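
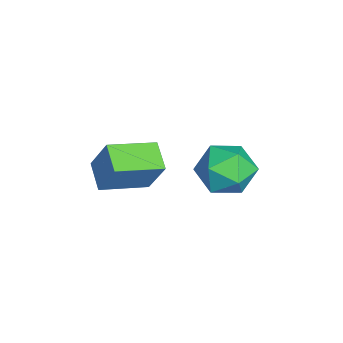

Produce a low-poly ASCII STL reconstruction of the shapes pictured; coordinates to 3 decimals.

solid 
facet normal -0.206 0.762 0.614
outer loop
vertex -3.801 2.553 -2.215
vertex -4.731 1.953 -1.782
vertex -3.662 1.836 -1.278
endloop
endfacet
facet normal 0.494 0.724 0.481
outer loop
vertex -3.801 2.553 -2.215
vertex -3.662 1.836 -1.278
vertex -2.845 1.852 -2.141
endloop
endfacet
facet normal 0.587 0.777 -0.225
outer loop
vertex -3.801 2.553 -2.215
vertex -2.845 1.852 -2.141
vertex -3.41 1.979 -3.179
endloop
endfacet
facet normal -0.055 0.848 -0.527
outer loop
vertex -3.801 2.553 -2.215
vertex -3.41 1.979 -3.179
vertex -4.576 2.042 -2.957
endloop
endfacet
facet normal -0.545 0.838 -0.008
outer loop
vertex -3.801 2.553 -2.215
vertex -4.576 2.042 -2.957
vertex -4.731 1.953 -1.782
endloop
endfacet
facet normal 0.723 0.080 0.686
outer loop
vertex -2.845 1.852 -2.141
vertex -3.662 1.836 -1.278
vertex -3.184 0.818 -1.663
endloop
endfacet
facet normal -0.409 0.141 0.901
outer loop
vertex -3.662 1.836 -1.278
vertex -4.731 1.953 -1.782
vertex -4.35 0.881 -1.441
endloop
endfacet
facet normal -0.958 0.265 -0.106
outer loop
vertex -4.731 1.953 -1.782
vertex -4.576 2.042 -2.957
vertex -4.915 1.008 -2.479
endloop
endfacet
facet normal -0.165 0.280 -0.946
outer loop
vertex -4.576 2.042 -2.957
vertex -3.41 1.979 -3.179
vertex -4.098 1.024 -3.342
endloop
endfacet
facet normal 0.875 0.166 -0.456
outer loop
vertex -3.41 1.979 -3.179
vertex -2.845 1.852 -2.141
vertex -3.029 0.907 -2.838
endloop
endfacet
facet normal 0.055 -0.848 0.527
outer loop
vertex -3.959 0.307 -2.405
vertex -3.184 0.818 -1.663
vertex -4.35 0.881 -1.441
endloop
endfacet
facet normal -0.587 -0.777 0.225
outer loop
vertex -3.959 0.307 -2.405
vertex -4.35 0.881 -1.441
vertex -4.915 1.008 -2.479
endloop
endfacet
facet normal -0.494 -0.724 -0.481
outer loop
vertex -3.959 0.307 -2.405
vertex -4.915 1.008 -2.479
vertex -4.098 1.024 -3.342
endloop
endfacet
facet normal 0.206 -0.762 -0.614
outer loop
vertex -3.959 0.307 -2.405
vertex -4.098 1.024 -3.342
vertex -3.029 0.907 -2.838
endloop
endfacet
facet normal 0.545 -0.838 0.008
outer loop
vertex -3.959 0.307 -2.405
vertex -3.029 0.907 -2.838
vertex -3.184 0.818 -1.663
endloop
endfacet
facet normal 0.165 -0.280 0.946
outer loop
vertex -4.35 0.881 -1.441
vertex -3.184 0.818 -1.663
vertex -3.662 1.836 -1.278
endloop
endfacet
facet normal -0.875 -0.166 0.456
outer loop
vertex -4.915 1.008 -2.479
vertex -4.35 0.881 -1.441
vertex -4.731 1.953 -1.782
endloop
endfacet
facet normal -0.723 -0.080 -0.686
outer loop
vertex -4.098 1.024 -3.342
vertex -4.915 1.008 -2.479
vertex -4.576 2.042 -2.957
endloop
endfacet
facet normal 0.409 -0.141 -0.901
outer loop
vertex -3.029 0.907 -2.838
vertex -4.098 1.024 -3.342
vertex -3.41 1.979 -3.179
endloop
endfacet
facet normal 0.958 -0.265 0.106
outer loop
vertex -3.184 0.818 -1.663
vertex -3.029 0.907 -2.838
vertex -2.845 1.852 -2.141
endloop
endfacet
facet normal -0.879 -0.259 0.400
outer loop
vertex -1.68 -2.52 0.886
vertex -2.359 -0.889 0.448
vertex -2.15 -3.094 -0.52
endloop
endfacet
facet normal 0.373 -0.896 0.241
outer loop
vertex -1.121 -2.791 -0.988
vertex -1.68 -2.52 0.886
vertex -2.15 -3.094 -0.52
endloop
endfacet
facet normal -0.880 -0.259 0.399
outer loop
vertex -2.15 -3.094 -0.52
vertex -2.359 -0.889 0.448
vertex -2.829 -1.463 -0.959
endloop
endfacet
facet normal -0.296 -0.361 -0.884
outer loop
vertex -2.829 -1.463 -0.959
vertex -1.121 -2.791 -0.988
vertex -2.15 -3.094 -0.52
endloop
endfacet
facet normal 0.296 0.361 0.884
outer loop
vertex -1.68 -2.52 0.886
vertex -1.33 -0.586 -0.02
vertex -2.359 -0.889 0.448
endloop
endfacet
facet normal 0.373 -0.896 0.241
outer loop
vertex -0.651 -2.217 0.419
vertex -1.68 -2.52 0.886
vertex -1.121 -2.791 -0.988
endloop
endfacet
facet normal 0.295 0.361 0.885
outer loop
vertex -0.651 -2.217 0.419
vertex -1.33 -0.586 -0.02
vertex -1.68 -2.52 0.886
endloop
endfacet
facet normal -0.373 0.896 -0.241
outer loop
vertex -2.359 -0.889 0.448
vertex -1.33 -0.586 -0.02
vertex -2.829 -1.463 -0.959
endloop
endfacet
facet normal -0.295 -0.361 -0.885
outer loop
vertex -1.8 -1.16 -1.426
vertex -1.121 -2.791 -0.988
vertex -2.829 -1.463 -0.959
endloop
endfacet
facet normal -0.373 0.896 -0.241
outer loop
vertex -2.829 -1.463 -0.959
vertex -1.33 -0.586 -0.02
vertex -1.8 -1.16 -1.426
endloop
endfacet
facet normal 0.879 0.259 -0.399
outer loop
vertex -1.8 -1.16 -1.426
vertex -0.651 -2.217 0.419
vertex -1.121 -2.791 -0.988
endloop
endfacet
facet normal 0.879 0.259 -0.400
outer loop
vertex -1.33 -0.586 -0.02
vertex -0.651 -2.217 0.419
vertex -1.8 -1.16 -1.426
endloop
endfacet

endsolid


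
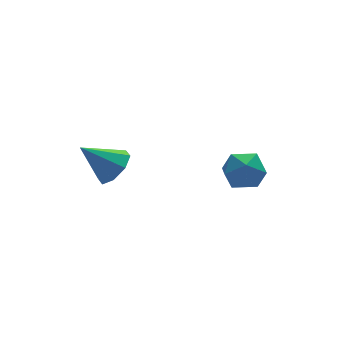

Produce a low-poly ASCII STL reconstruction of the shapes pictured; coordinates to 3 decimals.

solid 
facet normal 0.670 -0.303 -0.677
outer loop
vertex -2.934 -0.617 3.371
vertex -3.371 -0.882 3.057
vertex -3.122 -0.336 3.059
endloop
endfacet
facet normal 0.262 0.790 0.554
outer loop
vertex -2.934 -0.617 3.371
vertex -3.122 -0.336 3.059
vertex -4.129 -0.538 3.823
endloop
endfacet
facet normal 0.670 -0.303 -0.678
outer loop
vertex -3.122 -0.336 3.059
vertex -3.371 -0.882 3.057
vertex -3.456 -0.376 2.747
endloop
endfacet
facet normal -0.162 0.986 0.047
outer loop
vertex -3.122 -0.336 3.059
vertex -3.456 -0.376 2.747
vertex -4.129 -0.538 3.823
endloop
endfacet
facet normal 0.670 -0.303 -0.678
outer loop
vertex -3.456 -0.376 2.747
vertex -3.371 -0.882 3.057
vertex -3.74 -0.711 2.616
endloop
endfacet
facet normal -0.662 0.682 -0.311
outer loop
vertex -3.456 -0.376 2.747
vertex -3.74 -0.711 2.616
vertex -4.129 -0.538 3.823
endloop
endfacet
facet normal 0.669 -0.305 -0.678
outer loop
vertex -3.74 -0.711 2.616
vertex -3.371 -0.882 3.057
vertex -3.809 -1.147 2.744
endloop
endfacet
facet normal -0.948 0.058 -0.314
outer loop
vertex -3.74 -0.711 2.616
vertex -3.809 -1.147 2.744
vertex -4.129 -0.538 3.823
endloop
endfacet
facet normal 0.669 -0.304 -0.678
outer loop
vertex -3.809 -1.147 2.744
vertex -3.371 -0.882 3.057
vertex -3.621 -1.427 3.055
endloop
endfacet
facet normal -0.851 -0.523 0.043
outer loop
vertex -3.809 -1.147 2.744
vertex -3.621 -1.427 3.055
vertex -4.129 -0.538 3.823
endloop
endfacet
facet normal 0.670 -0.305 -0.677
outer loop
vertex -3.621 -1.427 3.055
vertex -3.371 -0.882 3.057
vertex -3.287 -1.388 3.368
endloop
endfacet
facet normal -0.429 -0.718 0.548
outer loop
vertex -3.621 -1.427 3.055
vertex -3.287 -1.388 3.368
vertex -4.129 -0.538 3.823
endloop
endfacet
facet normal 0.671 -0.304 -0.676
outer loop
vertex -3.287 -1.388 3.368
vertex -3.371 -0.882 3.057
vertex -3.003 -1.052 3.499
endloop
endfacet
facet normal 0.072 -0.414 0.907
outer loop
vertex -3.287 -1.388 3.368
vertex -3.003 -1.052 3.499
vertex -4.129 -0.538 3.823
endloop
endfacet
facet normal 0.671 -0.305 -0.676
outer loop
vertex -3.003 -1.052 3.499
vertex -3.371 -0.882 3.057
vertex -2.934 -0.617 3.371
endloop
endfacet
facet normal 0.358 0.211 0.910
outer loop
vertex -3.003 -1.052 3.499
vertex -2.934 -0.617 3.371
vertex -4.129 -0.538 3.823
endloop
endfacet
facet normal -0.266 0.908 0.322
outer loop
vertex -0.949 -2.036 3.043
vertex -0.796 -2.204 3.643
vertex -0.354 -1.939 3.261
endloop
endfacet
facet normal -0.025 0.937 -0.349
outer loop
vertex -0.949 -2.036 3.043
vertex -0.354 -1.939 3.261
vertex -0.445 -2.163 2.667
endloop
endfacet
facet normal -0.431 0.505 -0.748
outer loop
vertex -0.949 -2.036 3.043
vertex -0.445 -2.163 2.667
vertex -0.943 -2.566 2.682
endloop
endfacet
facet normal -0.923 0.210 -0.323
outer loop
vertex -0.949 -2.036 3.043
vertex -0.943 -2.566 2.682
vertex -1.16 -2.592 3.285
endloop
endfacet
facet normal -0.822 0.459 0.338
outer loop
vertex -0.949 -2.036 3.043
vertex -1.16 -2.592 3.285
vertex -0.796 -2.204 3.643
endloop
endfacet
facet normal 0.640 0.681 -0.355
outer loop
vertex -0.445 -2.163 2.667
vertex -0.354 -1.939 3.261
vertex 0.02 -2.408 3.035
endloop
endfacet
facet normal 0.250 0.636 0.730
outer loop
vertex -0.354 -1.939 3.261
vertex -0.796 -2.204 3.643
vertex -0.197 -2.434 3.638
endloop
endfacet
facet normal -0.647 -0.091 0.757
outer loop
vertex -0.796 -2.204 3.643
vertex -1.16 -2.592 3.285
vertex -0.695 -2.837 3.653
endloop
endfacet
facet normal -0.810 -0.495 -0.313
outer loop
vertex -1.16 -2.592 3.285
vertex -0.943 -2.566 2.682
vertex -0.786 -3.061 3.059
endloop
endfacet
facet normal -0.015 -0.018 -1.000
outer loop
vertex -0.943 -2.566 2.682
vertex -0.445 -2.163 2.667
vertex -0.344 -2.796 2.677
endloop
endfacet
facet normal 0.923 -0.210 0.323
outer loop
vertex -0.191 -2.964 3.277
vertex 0.02 -2.408 3.035
vertex -0.197 -2.434 3.638
endloop
endfacet
facet normal 0.431 -0.505 0.748
outer loop
vertex -0.191 -2.964 3.277
vertex -0.197 -2.434 3.638
vertex -0.695 -2.837 3.653
endloop
endfacet
facet normal 0.025 -0.937 0.349
outer loop
vertex -0.191 -2.964 3.277
vertex -0.695 -2.837 3.653
vertex -0.786 -3.061 3.059
endloop
endfacet
facet normal 0.266 -0.908 -0.322
outer loop
vertex -0.191 -2.964 3.277
vertex -0.786 -3.061 3.059
vertex -0.344 -2.796 2.677
endloop
endfacet
facet normal 0.822 -0.459 -0.338
outer loop
vertex -0.191 -2.964 3.277
vertex -0.344 -2.796 2.677
vertex 0.02 -2.408 3.035
endloop
endfacet
facet normal 0.810 0.495 0.313
outer loop
vertex -0.197 -2.434 3.638
vertex 0.02 -2.408 3.035
vertex -0.354 -1.939 3.261
endloop
endfacet
facet normal 0.015 0.018 1.000
outer loop
vertex -0.695 -2.837 3.653
vertex -0.197 -2.434 3.638
vertex -0.796 -2.204 3.643
endloop
endfacet
facet normal -0.640 -0.681 0.355
outer loop
vertex -0.786 -3.061 3.059
vertex -0.695 -2.837 3.653
vertex -1.16 -2.592 3.285
endloop
endfacet
facet normal -0.250 -0.636 -0.730
outer loop
vertex -0.344 -2.796 2.677
vertex -0.786 -3.061 3.059
vertex -0.943 -2.566 2.682
endloop
endfacet
facet normal 0.647 0.091 -0.757
outer loop
vertex 0.02 -2.408 3.035
vertex -0.344 -2.796 2.677
vertex -0.445 -2.163 2.667
endloop
endfacet

endsolid


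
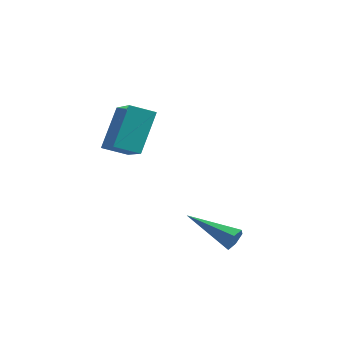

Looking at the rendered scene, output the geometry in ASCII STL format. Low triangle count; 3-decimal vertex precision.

solid 
facet normal -0.798 -0.475 0.370
outer loop
vertex -3.487 1.021 3.912
vertex -3.512 2.263 5.454
vertex -4.782 2.348 2.822
endloop
endfacet
facet normal 0.013 -0.627 -0.779
outer loop
vertex -3.928 2.857 2.426
vertex -3.487 1.021 3.912
vertex -4.782 2.348 2.822
endloop
endfacet
facet normal -0.798 -0.475 0.370
outer loop
vertex -4.782 2.348 2.822
vertex -3.512 2.263 5.454
vertex -4.807 3.59 4.364
endloop
endfacet
facet normal -0.602 0.617 -0.507
outer loop
vertex -4.807 3.59 4.364
vertex -3.928 2.857 2.426
vertex -4.782 2.348 2.822
endloop
endfacet
facet normal 0.602 -0.617 0.507
outer loop
vertex -3.487 1.021 3.912
vertex -2.658 2.772 5.058
vertex -3.512 2.263 5.454
endloop
endfacet
facet normal 0.013 -0.627 -0.779
outer loop
vertex -2.633 1.53 3.516
vertex -3.487 1.021 3.912
vertex -3.928 2.857 2.426
endloop
endfacet
facet normal 0.602 -0.617 0.507
outer loop
vertex -2.633 1.53 3.516
vertex -2.658 2.772 5.058
vertex -3.487 1.021 3.912
endloop
endfacet
facet normal -0.013 0.627 0.779
outer loop
vertex -3.512 2.263 5.454
vertex -2.658 2.772 5.058
vertex -4.807 3.59 4.364
endloop
endfacet
facet normal -0.602 0.617 -0.507
outer loop
vertex -3.953 4.099 3.968
vertex -3.928 2.857 2.426
vertex -4.807 3.59 4.364
endloop
endfacet
facet normal -0.013 0.627 0.779
outer loop
vertex -4.807 3.59 4.364
vertex -2.658 2.772 5.058
vertex -3.953 4.099 3.968
endloop
endfacet
facet normal 0.798 0.475 -0.370
outer loop
vertex -3.953 4.099 3.968
vertex -2.633 1.53 3.516
vertex -3.928 2.857 2.426
endloop
endfacet
facet normal 0.798 0.475 -0.370
outer loop
vertex -2.658 2.772 5.058
vertex -2.633 1.53 3.516
vertex -3.953 4.099 3.968
endloop
endfacet
facet normal 0.952 -0.052 -0.301
outer loop
vertex 1.313 1.792 0.491
vertex 1.16 1.575 0.044
vertex 1.2 2.092 0.082
endloop
endfacet
facet normal 0.011 0.808 0.590
outer loop
vertex 1.313 1.792 0.491
vertex 1.2 2.092 0.082
vertex -0.84 1.685 0.676
endloop
endfacet
facet normal 0.952 -0.052 -0.301
outer loop
vertex 1.2 2.092 0.082
vertex 1.16 1.575 0.044
vertex 1.047 1.875 -0.365
endloop
endfacet
facet normal -0.278 0.898 -0.341
outer loop
vertex 1.2 2.092 0.082
vertex 1.047 1.875 -0.365
vertex -0.84 1.685 0.676
endloop
endfacet
facet normal 0.952 -0.053 -0.302
outer loop
vertex 1.047 1.875 -0.365
vertex 1.16 1.575 0.044
vertex 1.006 1.358 -0.403
endloop
endfacet
facet normal -0.488 0.102 -0.867
outer loop
vertex 1.047 1.875 -0.365
vertex 1.006 1.358 -0.403
vertex -0.84 1.685 0.676
endloop
endfacet
facet normal 0.952 -0.053 -0.302
outer loop
vertex 1.006 1.358 -0.403
vertex 1.16 1.575 0.044
vertex 1.119 1.058 0.006
endloop
endfacet
facet normal -0.410 -0.786 -0.463
outer loop
vertex 1.006 1.358 -0.403
vertex 1.119 1.058 0.006
vertex -0.84 1.685 0.676
endloop
endfacet
facet normal 0.952 -0.053 -0.302
outer loop
vertex 1.119 1.058 0.006
vertex 1.16 1.575 0.044
vertex 1.273 1.275 0.453
endloop
endfacet
facet normal -0.121 -0.876 0.467
outer loop
vertex 1.119 1.058 0.006
vertex 1.273 1.275 0.453
vertex -0.84 1.685 0.676
endloop
endfacet
facet normal 0.952 -0.052 -0.301
outer loop
vertex 1.273 1.275 0.453
vertex 1.16 1.575 0.044
vertex 1.313 1.792 0.491
endloop
endfacet
facet normal 0.089 -0.080 0.993
outer loop
vertex 1.273 1.275 0.453
vertex 1.313 1.792 0.491
vertex -0.84 1.685 0.676
endloop
endfacet

endsolid


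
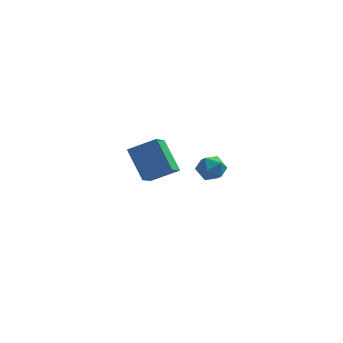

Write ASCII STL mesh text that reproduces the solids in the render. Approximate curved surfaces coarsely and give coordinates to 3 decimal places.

solid 
facet normal -0.832 0.089 0.548
outer loop
vertex -1.018 -3.21 -0.007
vertex -1.197 -3.918 -0.164
vertex -0.784 -3.761 0.438
endloop
endfacet
facet normal -0.315 0.512 0.799
outer loop
vertex -1.018 -3.21 -0.007
vertex -0.784 -3.761 0.438
vertex -0.322 -3.202 0.262
endloop
endfacet
facet normal -0.117 0.954 0.275
outer loop
vertex -1.018 -3.21 -0.007
vertex -0.322 -3.202 0.262
vertex -0.449 -3.013 -0.449
endloop
endfacet
facet normal -0.512 0.805 -0.300
outer loop
vertex -1.018 -3.21 -0.007
vertex -0.449 -3.013 -0.449
vertex -0.99 -3.455 -0.712
endloop
endfacet
facet normal -0.954 0.270 -0.132
outer loop
vertex -1.018 -3.21 -0.007
vertex -0.99 -3.455 -0.712
vertex -1.197 -3.918 -0.164
endloop
endfacet
facet normal 0.245 0.101 0.964
outer loop
vertex -0.322 -3.202 0.262
vertex -0.784 -3.761 0.438
vertex -0.07 -3.905 0.272
endloop
endfacet
facet normal -0.591 -0.583 0.558
outer loop
vertex -0.784 -3.761 0.438
vertex -1.197 -3.918 -0.164
vertex -0.611 -4.347 0.009
endloop
endfacet
facet normal -0.788 -0.290 -0.543
outer loop
vertex -1.197 -3.918 -0.164
vertex -0.99 -3.455 -0.712
vertex -0.738 -4.158 -0.702
endloop
endfacet
facet normal -0.074 0.575 -0.815
outer loop
vertex -0.99 -3.455 -0.712
vertex -0.449 -3.013 -0.449
vertex -0.276 -3.599 -0.878
endloop
endfacet
facet normal 0.564 0.817 0.117
outer loop
vertex -0.449 -3.013 -0.449
vertex -0.322 -3.202 0.262
vertex 0.137 -3.442 -0.276
endloop
endfacet
facet normal 0.512 -0.805 0.300
outer loop
vertex -0.042 -4.15 -0.433
vertex -0.07 -3.905 0.272
vertex -0.611 -4.347 0.009
endloop
endfacet
facet normal 0.117 -0.954 -0.275
outer loop
vertex -0.042 -4.15 -0.433
vertex -0.611 -4.347 0.009
vertex -0.738 -4.158 -0.702
endloop
endfacet
facet normal 0.315 -0.512 -0.799
outer loop
vertex -0.042 -4.15 -0.433
vertex -0.738 -4.158 -0.702
vertex -0.276 -3.599 -0.878
endloop
endfacet
facet normal 0.832 -0.089 -0.548
outer loop
vertex -0.042 -4.15 -0.433
vertex -0.276 -3.599 -0.878
vertex 0.137 -3.442 -0.276
endloop
endfacet
facet normal 0.954 -0.270 0.132
outer loop
vertex -0.042 -4.15 -0.433
vertex 0.137 -3.442 -0.276
vertex -0.07 -3.905 0.272
endloop
endfacet
facet normal 0.074 -0.575 0.815
outer loop
vertex -0.611 -4.347 0.009
vertex -0.07 -3.905 0.272
vertex -0.784 -3.761 0.438
endloop
endfacet
facet normal -0.564 -0.817 -0.117
outer loop
vertex -0.738 -4.158 -0.702
vertex -0.611 -4.347 0.009
vertex -1.197 -3.918 -0.164
endloop
endfacet
facet normal -0.245 -0.101 -0.964
outer loop
vertex -0.276 -3.599 -0.878
vertex -0.738 -4.158 -0.702
vertex -0.99 -3.455 -0.712
endloop
endfacet
facet normal 0.591 0.583 -0.558
outer loop
vertex 0.137 -3.442 -0.276
vertex -0.276 -3.599 -0.878
vertex -0.449 -3.013 -0.449
endloop
endfacet
facet normal 0.788 0.290 0.543
outer loop
vertex -0.07 -3.905 0.272
vertex 0.137 -3.442 -0.276
vertex -0.322 -3.202 0.262
endloop
endfacet
facet normal -0.880 -0.147 -0.451
outer loop
vertex -5.11 1.73 -2.53
vertex -4.918 2.973 -3.309
vertex -4.229 0.722 -3.921
endloop
endfacet
facet normal -0.130 -0.840 0.527
outer loop
vertex -2.882 0.947 -3.231
vertex -5.11 1.73 -2.53
vertex -4.229 0.722 -3.921
endloop
endfacet
facet normal -0.880 -0.147 -0.451
outer loop
vertex -4.229 0.722 -3.921
vertex -4.918 2.973 -3.309
vertex -4.037 1.966 -4.7
endloop
endfacet
facet normal 0.456 -0.522 -0.721
outer loop
vertex -4.037 1.966 -4.7
vertex -2.882 0.947 -3.231
vertex -4.229 0.722 -3.921
endloop
endfacet
facet normal -0.456 0.522 0.721
outer loop
vertex -5.11 1.73 -2.53
vertex -3.571 3.198 -2.619
vertex -4.918 2.973 -3.309
endloop
endfacet
facet normal -0.130 -0.840 0.526
outer loop
vertex -3.763 1.954 -1.84
vertex -5.11 1.73 -2.53
vertex -2.882 0.947 -3.231
endloop
endfacet
facet normal -0.456 0.522 0.721
outer loop
vertex -3.763 1.954 -1.84
vertex -3.571 3.198 -2.619
vertex -5.11 1.73 -2.53
endloop
endfacet
facet normal 0.129 0.840 -0.526
outer loop
vertex -4.918 2.973 -3.309
vertex -3.571 3.198 -2.619
vertex -4.037 1.966 -4.7
endloop
endfacet
facet normal 0.456 -0.522 -0.721
outer loop
vertex -2.69 2.19 -4.01
vertex -2.882 0.947 -3.231
vertex -4.037 1.966 -4.7
endloop
endfacet
facet normal 0.130 0.840 -0.527
outer loop
vertex -4.037 1.966 -4.7
vertex -3.571 3.198 -2.619
vertex -2.69 2.19 -4.01
endloop
endfacet
facet normal 0.880 0.147 0.451
outer loop
vertex -2.69 2.19 -4.01
vertex -3.763 1.954 -1.84
vertex -2.882 0.947 -3.231
endloop
endfacet
facet normal 0.880 0.147 0.451
outer loop
vertex -3.571 3.198 -2.619
vertex -3.763 1.954 -1.84
vertex -2.69 2.19 -4.01
endloop
endfacet

endsolid


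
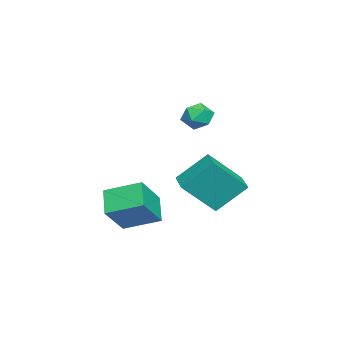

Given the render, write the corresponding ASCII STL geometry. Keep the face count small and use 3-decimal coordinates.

solid 
facet normal -0.805 -0.233 0.545
outer loop
vertex -2.785 3.047 1.186
vertex -2.439 2.404 1.422
vertex -2.356 3.053 1.822
endloop
endfacet
facet normal -0.732 0.474 0.489
outer loop
vertex -2.785 3.047 1.186
vertex -2.356 3.053 1.822
vertex -2.312 3.635 1.324
endloop
endfacet
facet normal -0.739 0.642 -0.204
outer loop
vertex -2.785 3.047 1.186
vertex -2.312 3.635 1.324
vertex -2.368 3.345 0.615
endloop
endfacet
facet normal -0.816 0.039 -0.576
outer loop
vertex -2.785 3.047 1.186
vertex -2.368 3.345 0.615
vertex -2.447 2.584 0.676
endloop
endfacet
facet normal -0.857 -0.502 -0.112
outer loop
vertex -2.785 3.047 1.186
vertex -2.447 2.584 0.676
vertex -2.439 2.404 1.422
endloop
endfacet
facet normal -0.093 0.651 0.753
outer loop
vertex -2.312 3.635 1.324
vertex -2.356 3.053 1.822
vertex -1.673 3.356 1.644
endloop
endfacet
facet normal -0.211 -0.493 0.844
outer loop
vertex -2.356 3.053 1.822
vertex -2.439 2.404 1.422
vertex -1.752 2.595 1.705
endloop
endfacet
facet normal -0.295 -0.930 -0.221
outer loop
vertex -2.439 2.404 1.422
vertex -2.447 2.584 0.676
vertex -1.808 2.305 0.996
endloop
endfacet
facet normal -0.229 -0.054 -0.972
outer loop
vertex -2.447 2.584 0.676
vertex -2.368 3.345 0.615
vertex -1.764 2.887 0.498
endloop
endfacet
facet normal -0.105 0.923 -0.369
outer loop
vertex -2.368 3.345 0.615
vertex -2.312 3.635 1.324
vertex -1.681 3.536 0.898
endloop
endfacet
facet normal 0.816 -0.039 0.576
outer loop
vertex -1.335 2.893 1.134
vertex -1.673 3.356 1.644
vertex -1.752 2.595 1.705
endloop
endfacet
facet normal 0.739 -0.642 0.204
outer loop
vertex -1.335 2.893 1.134
vertex -1.752 2.595 1.705
vertex -1.808 2.305 0.996
endloop
endfacet
facet normal 0.732 -0.474 -0.489
outer loop
vertex -1.335 2.893 1.134
vertex -1.808 2.305 0.996
vertex -1.764 2.887 0.498
endloop
endfacet
facet normal 0.805 0.233 -0.545
outer loop
vertex -1.335 2.893 1.134
vertex -1.764 2.887 0.498
vertex -1.681 3.536 0.898
endloop
endfacet
facet normal 0.857 0.502 0.112
outer loop
vertex -1.335 2.893 1.134
vertex -1.681 3.536 0.898
vertex -1.673 3.356 1.644
endloop
endfacet
facet normal 0.229 0.054 0.972
outer loop
vertex -1.752 2.595 1.705
vertex -1.673 3.356 1.644
vertex -2.356 3.053 1.822
endloop
endfacet
facet normal 0.105 -0.923 0.369
outer loop
vertex -1.808 2.305 0.996
vertex -1.752 2.595 1.705
vertex -2.439 2.404 1.422
endloop
endfacet
facet normal 0.093 -0.651 -0.753
outer loop
vertex -1.764 2.887 0.498
vertex -1.808 2.305 0.996
vertex -2.447 2.584 0.676
endloop
endfacet
facet normal 0.211 0.493 -0.844
outer loop
vertex -1.681 3.536 0.898
vertex -1.764 2.887 0.498
vertex -2.368 3.345 0.615
endloop
endfacet
facet normal 0.295 0.930 0.221
outer loop
vertex -1.673 3.356 1.644
vertex -1.681 3.536 0.898
vertex -2.312 3.635 1.324
endloop
endfacet
facet normal -0.748 -0.239 0.619
outer loop
vertex -0.82 -0.738 -2.936
vertex -0.851 0.906 -2.338
vertex -2.04 -0.288 -4.238
endloop
endfacet
facet normal 0.018 -0.940 -0.342
outer loop
vertex -0.969 0.054 -5.122
vertex -0.82 -0.738 -2.936
vertex -2.04 -0.288 -4.238
endloop
endfacet
facet normal -0.749 -0.238 0.618
outer loop
vertex -2.04 -0.288 -4.238
vertex -0.851 0.906 -2.338
vertex -2.07 1.357 -3.64
endloop
endfacet
facet normal -0.663 0.245 -0.708
outer loop
vertex -2.07 1.357 -3.64
vertex -0.969 0.054 -5.122
vertex -2.04 -0.288 -4.238
endloop
endfacet
facet normal 0.663 -0.245 0.708
outer loop
vertex -0.82 -0.738 -2.936
vertex 0.22 1.248 -3.222
vertex -0.851 0.906 -2.338
endloop
endfacet
facet normal 0.017 -0.940 -0.342
outer loop
vertex 0.25 -0.397 -3.82
vertex -0.82 -0.738 -2.936
vertex -0.969 0.054 -5.122
endloop
endfacet
facet normal 0.663 -0.245 0.708
outer loop
vertex 0.25 -0.397 -3.82
vertex 0.22 1.248 -3.222
vertex -0.82 -0.738 -2.936
endloop
endfacet
facet normal -0.018 0.940 0.342
outer loop
vertex -0.851 0.906 -2.338
vertex 0.22 1.248 -3.222
vertex -2.07 1.357 -3.64
endloop
endfacet
facet normal -0.663 0.245 -0.708
outer loop
vertex -1.0 1.698 -4.524
vertex -0.969 0.054 -5.122
vertex -2.07 1.357 -3.64
endloop
endfacet
facet normal -0.018 0.940 0.341
outer loop
vertex -2.07 1.357 -3.64
vertex 0.22 1.248 -3.222
vertex -1.0 1.698 -4.524
endloop
endfacet
facet normal 0.749 0.239 -0.618
outer loop
vertex -1.0 1.698 -4.524
vertex 0.25 -0.397 -3.82
vertex -0.969 0.054 -5.122
endloop
endfacet
facet normal 0.748 0.239 -0.619
outer loop
vertex 0.22 1.248 -3.222
vertex 0.25 -0.397 -3.82
vertex -1.0 1.698 -4.524
endloop
endfacet
facet normal -0.910 -0.403 0.100
outer loop
vertex -2.849 3.254 -1.241
vertex -3.596 4.564 -2.76
vertex -2.424 1.968 -2.559
endloop
endfacet
facet normal 0.349 -0.612 0.710
outer loop
vertex -1.324 2.456 -2.68
vertex -2.849 3.254 -1.241
vertex -2.424 1.968 -2.559
endloop
endfacet
facet normal -0.910 -0.403 0.100
outer loop
vertex -2.424 1.968 -2.559
vertex -3.596 4.564 -2.76
vertex -3.171 3.278 -4.078
endloop
endfacet
facet normal 0.225 -0.680 -0.697
outer loop
vertex -3.171 3.278 -4.078
vertex -1.324 2.456 -2.68
vertex -2.424 1.968 -2.559
endloop
endfacet
facet normal -0.225 0.680 0.697
outer loop
vertex -2.849 3.254 -1.241
vertex -2.496 5.052 -2.881
vertex -3.596 4.564 -2.76
endloop
endfacet
facet normal 0.349 -0.612 0.710
outer loop
vertex -1.749 3.742 -1.362
vertex -2.849 3.254 -1.241
vertex -1.324 2.456 -2.68
endloop
endfacet
facet normal -0.225 0.680 0.697
outer loop
vertex -1.749 3.742 -1.362
vertex -2.496 5.052 -2.881
vertex -2.849 3.254 -1.241
endloop
endfacet
facet normal -0.349 0.612 -0.710
outer loop
vertex -3.596 4.564 -2.76
vertex -2.496 5.052 -2.881
vertex -3.171 3.278 -4.078
endloop
endfacet
facet normal 0.225 -0.680 -0.697
outer loop
vertex -2.071 3.766 -4.199
vertex -1.324 2.456 -2.68
vertex -3.171 3.278 -4.078
endloop
endfacet
facet normal -0.349 0.612 -0.710
outer loop
vertex -3.171 3.278 -4.078
vertex -2.496 5.052 -2.881
vertex -2.071 3.766 -4.199
endloop
endfacet
facet normal 0.910 0.403 -0.100
outer loop
vertex -2.071 3.766 -4.199
vertex -1.749 3.742 -1.362
vertex -1.324 2.456 -2.68
endloop
endfacet
facet normal 0.910 0.403 -0.100
outer loop
vertex -2.496 5.052 -2.881
vertex -1.749 3.742 -1.362
vertex -2.071 3.766 -4.199
endloop
endfacet

endsolid


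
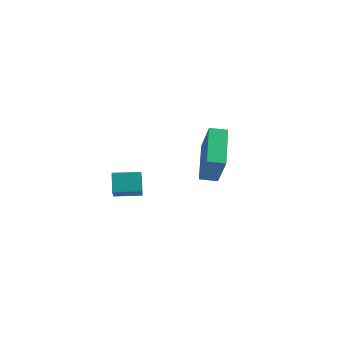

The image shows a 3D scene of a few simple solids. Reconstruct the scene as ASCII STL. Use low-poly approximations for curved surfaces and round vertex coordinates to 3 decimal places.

solid 
facet normal -0.415 0.425 0.804
outer loop
vertex -1.406 -2.38 -2.677
vertex -0.508 -1.57 -2.641
vertex -2.116 -1.557 -3.478
endloop
endfacet
facet normal -0.742 -0.670 -0.030
outer loop
vertex -1.692 -1.99 -4.299
vertex -1.406 -2.38 -2.677
vertex -2.116 -1.557 -3.478
endloop
endfacet
facet normal -0.415 0.425 0.804
outer loop
vertex -2.116 -1.557 -3.478
vertex -0.508 -1.57 -2.641
vertex -1.217 -0.747 -3.442
endloop
endfacet
facet normal -0.526 0.610 -0.593
outer loop
vertex -1.217 -0.747 -3.442
vertex -1.692 -1.99 -4.299
vertex -2.116 -1.557 -3.478
endloop
endfacet
facet normal 0.526 -0.610 0.593
outer loop
vertex -1.406 -2.38 -2.677
vertex -0.084 -2.003 -3.462
vertex -0.508 -1.57 -2.641
endloop
endfacet
facet normal -0.743 -0.669 -0.030
outer loop
vertex -0.983 -2.813 -3.498
vertex -1.406 -2.38 -2.677
vertex -1.692 -1.99 -4.299
endloop
endfacet
facet normal 0.526 -0.610 0.593
outer loop
vertex -0.983 -2.813 -3.498
vertex -0.084 -2.003 -3.462
vertex -1.406 -2.38 -2.677
endloop
endfacet
facet normal 0.742 0.669 0.030
outer loop
vertex -0.508 -1.57 -2.641
vertex -0.084 -2.003 -3.462
vertex -1.217 -0.747 -3.442
endloop
endfacet
facet normal -0.526 0.610 -0.593
outer loop
vertex -0.794 -1.18 -4.263
vertex -1.692 -1.99 -4.299
vertex -1.217 -0.747 -3.442
endloop
endfacet
facet normal 0.742 0.669 0.030
outer loop
vertex -1.217 -0.747 -3.442
vertex -0.084 -2.003 -3.462
vertex -0.794 -1.18 -4.263
endloop
endfacet
facet normal 0.415 -0.425 -0.804
outer loop
vertex -0.794 -1.18 -4.263
vertex -0.983 -2.813 -3.498
vertex -1.692 -1.99 -4.299
endloop
endfacet
facet normal 0.415 -0.425 -0.804
outer loop
vertex -0.084 -2.003 -3.462
vertex -0.983 -2.813 -3.498
vertex -0.794 -1.18 -4.263
endloop
endfacet
facet normal -0.492 0.330 -0.806
outer loop
vertex -1.721 3.708 -3.357
vertex -1.126 4.272 -3.489
vertex -0.672 2.319 -4.567
endloop
endfacet
facet normal -0.717 -0.679 0.159
outer loop
vertex 0.326 1.648 -2.931
vertex -1.721 3.708 -3.357
vertex -0.672 2.319 -4.567
endloop
endfacet
facet normal -0.491 0.331 -0.806
outer loop
vertex -0.672 2.319 -4.567
vertex -1.126 4.272 -3.489
vertex -0.077 2.883 -4.698
endloop
endfacet
facet normal 0.495 -0.655 -0.571
outer loop
vertex -0.077 2.883 -4.698
vertex 0.326 1.648 -2.931
vertex -0.672 2.319 -4.567
endloop
endfacet
facet normal -0.495 0.655 0.571
outer loop
vertex -1.721 3.708 -3.357
vertex -0.128 3.601 -1.853
vertex -1.126 4.272 -3.489
endloop
endfacet
facet normal -0.717 -0.679 0.159
outer loop
vertex -0.723 3.037 -1.722
vertex -1.721 3.708 -3.357
vertex 0.326 1.648 -2.931
endloop
endfacet
facet normal -0.495 0.655 0.571
outer loop
vertex -0.723 3.037 -1.722
vertex -0.128 3.601 -1.853
vertex -1.721 3.708 -3.357
endloop
endfacet
facet normal 0.717 0.679 -0.159
outer loop
vertex -1.126 4.272 -3.489
vertex -0.128 3.601 -1.853
vertex -0.077 2.883 -4.698
endloop
endfacet
facet normal 0.495 -0.655 -0.571
outer loop
vertex 0.921 2.212 -3.063
vertex 0.326 1.648 -2.931
vertex -0.077 2.883 -4.698
endloop
endfacet
facet normal 0.717 0.679 -0.159
outer loop
vertex -0.077 2.883 -4.698
vertex -0.128 3.601 -1.853
vertex 0.921 2.212 -3.063
endloop
endfacet
facet normal 0.492 -0.330 0.806
outer loop
vertex 0.921 2.212 -3.063
vertex -0.723 3.037 -1.722
vertex 0.326 1.648 -2.931
endloop
endfacet
facet normal 0.491 -0.331 0.806
outer loop
vertex -0.128 3.601 -1.853
vertex -0.723 3.037 -1.722
vertex 0.921 2.212 -3.063
endloop
endfacet

endsolid


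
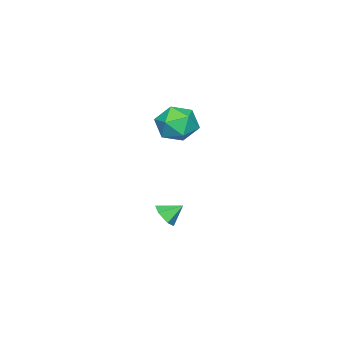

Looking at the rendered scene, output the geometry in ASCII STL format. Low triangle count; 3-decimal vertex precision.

solid 
facet normal 0.515 -0.628 -0.583
outer loop
vertex -0.701 -1.793 -3.662
vertex -1.311 -1.814 -4.178
vertex -0.736 -1.265 -4.261
endloop
endfacet
facet normal 0.471 0.675 0.568
outer loop
vertex -0.701 -1.793 -3.662
vertex -0.736 -1.265 -4.261
vertex -1.909 -1.086 -3.502
endloop
endfacet
facet normal 0.516 -0.628 -0.583
outer loop
vertex -0.736 -1.265 -4.261
vertex -1.311 -1.814 -4.178
vertex -1.346 -1.286 -4.778
endloop
endfacet
facet normal 0.071 0.990 -0.124
outer loop
vertex -0.736 -1.265 -4.261
vertex -1.346 -1.286 -4.778
vertex -1.909 -1.086 -3.502
endloop
endfacet
facet normal 0.515 -0.628 -0.583
outer loop
vertex -1.346 -1.286 -4.778
vertex -1.311 -1.814 -4.178
vertex -1.922 -1.835 -4.695
endloop
endfacet
facet normal -0.664 0.637 -0.393
outer loop
vertex -1.346 -1.286 -4.778
vertex -1.922 -1.835 -4.695
vertex -1.909 -1.086 -3.502
endloop
endfacet
facet normal 0.515 -0.628 -0.583
outer loop
vertex -1.922 -1.835 -4.695
vertex -1.311 -1.814 -4.178
vertex -1.887 -2.363 -4.096
endloop
endfacet
facet normal -0.999 -0.031 0.031
outer loop
vertex -1.922 -1.835 -4.695
vertex -1.887 -2.363 -4.096
vertex -1.909 -1.086 -3.502
endloop
endfacet
facet normal 0.515 -0.627 -0.584
outer loop
vertex -1.887 -2.363 -4.096
vertex -1.311 -1.814 -4.178
vertex -1.276 -2.343 -3.579
endloop
endfacet
facet normal -0.599 -0.346 0.722
outer loop
vertex -1.887 -2.363 -4.096
vertex -1.276 -2.343 -3.579
vertex -1.909 -1.086 -3.502
endloop
endfacet
facet normal 0.516 -0.627 -0.584
outer loop
vertex -1.276 -2.343 -3.579
vertex -1.311 -1.814 -4.178
vertex -0.701 -1.793 -3.662
endloop
endfacet
facet normal 0.136 0.008 0.991
outer loop
vertex -1.276 -2.343 -3.579
vertex -0.701 -1.793 -3.662
vertex -1.909 -1.086 -3.502
endloop
endfacet
facet normal -0.860 0.509 -0.009
outer loop
vertex -1.972 -0.142 2.319
vertex -2.579 -1.172 2.034
vertex -2.409 -0.865 3.213
endloop
endfacet
facet normal -0.398 0.799 0.451
outer loop
vertex -1.972 -0.142 2.319
vertex -2.409 -0.865 3.213
vertex -1.289 -0.366 3.318
endloop
endfacet
facet normal 0.190 0.978 0.089
outer loop
vertex -1.972 -0.142 2.319
vertex -1.289 -0.366 3.318
vertex -0.768 -0.366 2.203
endloop
endfacet
facet normal 0.091 0.799 -0.594
outer loop
vertex -1.972 -0.142 2.319
vertex -0.768 -0.366 2.203
vertex -1.565 -0.864 1.41
endloop
endfacet
facet normal -0.558 0.510 -0.655
outer loop
vertex -1.972 -0.142 2.319
vertex -1.565 -0.864 1.41
vertex -2.579 -1.172 2.034
endloop
endfacet
facet normal -0.220 0.299 0.929
outer loop
vertex -1.289 -0.366 3.318
vertex -2.409 -0.865 3.213
vertex -1.475 -1.536 3.65
endloop
endfacet
facet normal -0.968 -0.169 0.184
outer loop
vertex -2.409 -0.865 3.213
vertex -2.579 -1.172 2.034
vertex -2.272 -2.034 2.857
endloop
endfacet
facet normal -0.479 -0.168 -0.862
outer loop
vertex -2.579 -1.172 2.034
vertex -1.565 -0.864 1.41
vertex -1.751 -2.034 1.742
endloop
endfacet
facet normal 0.572 0.300 -0.763
outer loop
vertex -1.565 -0.864 1.41
vertex -0.768 -0.366 2.203
vertex -0.631 -1.535 1.847
endloop
endfacet
facet normal 0.733 0.588 0.342
outer loop
vertex -0.768 -0.366 2.203
vertex -1.289 -0.366 3.318
vertex -0.461 -1.228 3.026
endloop
endfacet
facet normal -0.091 -0.799 0.594
outer loop
vertex -1.068 -2.258 2.741
vertex -1.475 -1.536 3.65
vertex -2.272 -2.034 2.857
endloop
endfacet
facet normal -0.190 -0.978 -0.089
outer loop
vertex -1.068 -2.258 2.741
vertex -2.272 -2.034 2.857
vertex -1.751 -2.034 1.742
endloop
endfacet
facet normal 0.398 -0.799 -0.451
outer loop
vertex -1.068 -2.258 2.741
vertex -1.751 -2.034 1.742
vertex -0.631 -1.535 1.847
endloop
endfacet
facet normal 0.860 -0.509 0.009
outer loop
vertex -1.068 -2.258 2.741
vertex -0.631 -1.535 1.847
vertex -0.461 -1.228 3.026
endloop
endfacet
facet normal 0.558 -0.510 0.655
outer loop
vertex -1.068 -2.258 2.741
vertex -0.461 -1.228 3.026
vertex -1.475 -1.536 3.65
endloop
endfacet
facet normal -0.572 -0.300 0.763
outer loop
vertex -2.272 -2.034 2.857
vertex -1.475 -1.536 3.65
vertex -2.409 -0.865 3.213
endloop
endfacet
facet normal -0.733 -0.588 -0.342
outer loop
vertex -1.751 -2.034 1.742
vertex -2.272 -2.034 2.857
vertex -2.579 -1.172 2.034
endloop
endfacet
facet normal 0.220 -0.299 -0.929
outer loop
vertex -0.631 -1.535 1.847
vertex -1.751 -2.034 1.742
vertex -1.565 -0.864 1.41
endloop
endfacet
facet normal 0.968 0.169 -0.184
outer loop
vertex -0.461 -1.228 3.026
vertex -0.631 -1.535 1.847
vertex -0.768 -0.366 2.203
endloop
endfacet
facet normal 0.479 0.168 0.862
outer loop
vertex -1.475 -1.536 3.65
vertex -0.461 -1.228 3.026
vertex -1.289 -0.366 3.318
endloop
endfacet

endsolid


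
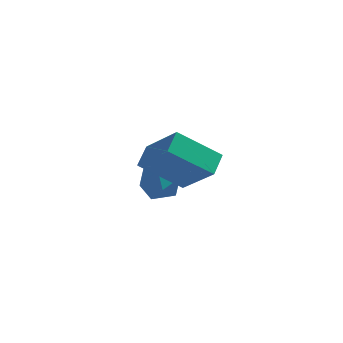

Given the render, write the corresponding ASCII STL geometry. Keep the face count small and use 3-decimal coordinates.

solid 
facet normal -0.872 0.476 0.119
outer loop
vertex -0.114 1.469 -1.466
vertex -0.574 0.721 -1.845
vertex -0.423 0.761 -0.901
endloop
endfacet
facet normal -0.405 0.672 0.620
outer loop
vertex -0.114 1.469 -1.466
vertex -0.423 0.761 -0.901
vertex 0.44 1.147 -0.756
endloop
endfacet
facet normal 0.170 0.941 0.294
outer loop
vertex -0.114 1.469 -1.466
vertex 0.44 1.147 -0.756
vertex 0.824 1.344 -1.61
endloop
endfacet
facet normal 0.058 0.910 -0.410
outer loop
vertex -0.114 1.469 -1.466
vertex 0.824 1.344 -1.61
vertex 0.197 1.081 -2.283
endloop
endfacet
facet normal -0.586 0.623 -0.519
outer loop
vertex -0.114 1.469 -1.466
vertex 0.197 1.081 -2.283
vertex -0.574 0.721 -1.845
endloop
endfacet
facet normal -0.202 0.086 0.976
outer loop
vertex 0.44 1.147 -0.756
vertex -0.423 0.761 -0.901
vertex 0.323 0.199 -0.697
endloop
endfacet
facet normal -0.959 -0.231 0.163
outer loop
vertex -0.423 0.761 -0.901
vertex -0.574 0.721 -1.845
vertex -0.304 -0.064 -1.37
endloop
endfacet
facet normal -0.496 0.007 -0.868
outer loop
vertex -0.574 0.721 -1.845
vertex 0.197 1.081 -2.283
vertex 0.08 0.133 -2.224
endloop
endfacet
facet normal 0.545 0.472 -0.693
outer loop
vertex 0.197 1.081 -2.283
vertex 0.824 1.344 -1.61
vertex 0.943 0.519 -2.079
endloop
endfacet
facet normal 0.727 0.521 0.447
outer loop
vertex 0.824 1.344 -1.61
vertex 0.44 1.147 -0.756
vertex 1.094 0.559 -1.135
endloop
endfacet
facet normal -0.058 -0.910 0.410
outer loop
vertex 0.634 -0.189 -1.514
vertex 0.323 0.199 -0.697
vertex -0.304 -0.064 -1.37
endloop
endfacet
facet normal -0.170 -0.941 -0.294
outer loop
vertex 0.634 -0.189 -1.514
vertex -0.304 -0.064 -1.37
vertex 0.08 0.133 -2.224
endloop
endfacet
facet normal 0.405 -0.672 -0.620
outer loop
vertex 0.634 -0.189 -1.514
vertex 0.08 0.133 -2.224
vertex 0.943 0.519 -2.079
endloop
endfacet
facet normal 0.872 -0.476 -0.119
outer loop
vertex 0.634 -0.189 -1.514
vertex 0.943 0.519 -2.079
vertex 1.094 0.559 -1.135
endloop
endfacet
facet normal 0.586 -0.623 0.519
outer loop
vertex 0.634 -0.189 -1.514
vertex 1.094 0.559 -1.135
vertex 0.323 0.199 -0.697
endloop
endfacet
facet normal -0.545 -0.472 0.693
outer loop
vertex -0.304 -0.064 -1.37
vertex 0.323 0.199 -0.697
vertex -0.423 0.761 -0.901
endloop
endfacet
facet normal -0.727 -0.521 -0.447
outer loop
vertex 0.08 0.133 -2.224
vertex -0.304 -0.064 -1.37
vertex -0.574 0.721 -1.845
endloop
endfacet
facet normal 0.202 -0.086 -0.976
outer loop
vertex 0.943 0.519 -2.079
vertex 0.08 0.133 -2.224
vertex 0.197 1.081 -2.283
endloop
endfacet
facet normal 0.959 0.231 -0.163
outer loop
vertex 1.094 0.559 -1.135
vertex 0.943 0.519 -2.079
vertex 0.824 1.344 -1.61
endloop
endfacet
facet normal 0.496 -0.007 0.868
outer loop
vertex 0.323 0.199 -0.697
vertex 1.094 0.559 -1.135
vertex 0.44 1.147 -0.756
endloop
endfacet
facet normal -0.732 -0.324 0.599
outer loop
vertex 2.294 -3.781 3.254
vertex 0.901 -2.947 2.002
vertex 2.245 -4.695 2.699
endloop
endfacet
facet normal 0.679 -0.407 0.611
outer loop
vertex 3.739 -4.033 1.478
vertex 2.294 -3.781 3.254
vertex 2.245 -4.695 2.699
endloop
endfacet
facet normal -0.732 -0.324 0.599
outer loop
vertex 2.245 -4.695 2.699
vertex 0.901 -2.947 2.002
vertex 0.852 -3.861 1.448
endloop
endfacet
facet normal -0.045 -0.854 -0.519
outer loop
vertex 0.852 -3.861 1.448
vertex 3.739 -4.033 1.478
vertex 2.245 -4.695 2.699
endloop
endfacet
facet normal 0.045 0.854 0.518
outer loop
vertex 2.294 -3.781 3.254
vertex 2.395 -2.285 0.781
vertex 0.901 -2.947 2.002
endloop
endfacet
facet normal 0.680 -0.407 0.611
outer loop
vertex 3.788 -3.119 2.032
vertex 2.294 -3.781 3.254
vertex 3.739 -4.033 1.478
endloop
endfacet
facet normal 0.046 0.854 0.518
outer loop
vertex 3.788 -3.119 2.032
vertex 2.395 -2.285 0.781
vertex 2.294 -3.781 3.254
endloop
endfacet
facet normal -0.679 0.407 -0.611
outer loop
vertex 0.901 -2.947 2.002
vertex 2.395 -2.285 0.781
vertex 0.852 -3.861 1.448
endloop
endfacet
facet normal -0.045 -0.854 -0.518
outer loop
vertex 2.346 -3.199 0.226
vertex 3.739 -4.033 1.478
vertex 0.852 -3.861 1.448
endloop
endfacet
facet normal -0.680 0.407 -0.610
outer loop
vertex 0.852 -3.861 1.448
vertex 2.395 -2.285 0.781
vertex 2.346 -3.199 0.226
endloop
endfacet
facet normal 0.732 0.324 -0.599
outer loop
vertex 2.346 -3.199 0.226
vertex 3.788 -3.119 2.032
vertex 3.739 -4.033 1.478
endloop
endfacet
facet normal 0.732 0.324 -0.599
outer loop
vertex 2.395 -2.285 0.781
vertex 3.788 -3.119 2.032
vertex 2.346 -3.199 0.226
endloop
endfacet

endsolid


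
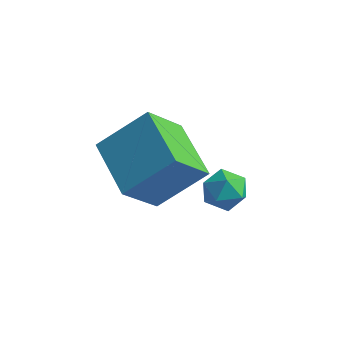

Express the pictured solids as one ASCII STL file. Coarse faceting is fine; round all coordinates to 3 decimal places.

solid 
facet normal -0.767 0.595 0.240
outer loop
vertex 0.392 -1.788 -0.833
vertex 0.803 -0.777 -2.03
vertex -0.634 -2.668 -1.929
endloop
endfacet
facet normal -0.254 -0.624 0.739
outer loop
vertex 0.777 -3.763 -2.37
vertex 0.392 -1.788 -0.833
vertex -0.634 -2.668 -1.929
endloop
endfacet
facet normal -0.767 0.595 0.240
outer loop
vertex -0.634 -2.668 -1.929
vertex 0.803 -0.777 -2.03
vertex -0.223 -1.657 -3.126
endloop
endfacet
facet normal -0.589 -0.506 -0.630
outer loop
vertex -0.223 -1.657 -3.126
vertex 0.777 -3.763 -2.37
vertex -0.634 -2.668 -1.929
endloop
endfacet
facet normal 0.589 0.506 0.630
outer loop
vertex 0.392 -1.788 -0.833
vertex 2.214 -1.872 -2.471
vertex 0.803 -0.777 -2.03
endloop
endfacet
facet normal -0.254 -0.624 0.739
outer loop
vertex 1.803 -2.883 -1.274
vertex 0.392 -1.788 -0.833
vertex 0.777 -3.763 -2.37
endloop
endfacet
facet normal 0.589 0.506 0.630
outer loop
vertex 1.803 -2.883 -1.274
vertex 2.214 -1.872 -2.471
vertex 0.392 -1.788 -0.833
endloop
endfacet
facet normal 0.254 0.624 -0.739
outer loop
vertex 0.803 -0.777 -2.03
vertex 2.214 -1.872 -2.471
vertex -0.223 -1.657 -3.126
endloop
endfacet
facet normal -0.589 -0.506 -0.630
outer loop
vertex 1.188 -2.752 -3.567
vertex 0.777 -3.763 -2.37
vertex -0.223 -1.657 -3.126
endloop
endfacet
facet normal 0.254 0.624 -0.739
outer loop
vertex -0.223 -1.657 -3.126
vertex 2.214 -1.872 -2.471
vertex 1.188 -2.752 -3.567
endloop
endfacet
facet normal 0.767 -0.595 -0.240
outer loop
vertex 1.188 -2.752 -3.567
vertex 1.803 -2.883 -1.274
vertex 0.777 -3.763 -2.37
endloop
endfacet
facet normal 0.767 -0.595 -0.240
outer loop
vertex 2.214 -1.872 -2.471
vertex 1.803 -2.883 -1.274
vertex 1.188 -2.752 -3.567
endloop
endfacet
facet normal -0.407 -0.067 0.911
outer loop
vertex 2.72 -2.215 -1.74
vertex 2.55 -2.833 -1.861
vertex 3.129 -2.701 -1.593
endloop
endfacet
facet normal 0.139 0.392 0.909
outer loop
vertex 2.72 -2.215 -1.74
vertex 3.129 -2.701 -1.593
vertex 3.357 -2.154 -1.864
endloop
endfacet
facet normal -0.003 0.902 0.431
outer loop
vertex 2.72 -2.215 -1.74
vertex 3.357 -2.154 -1.864
vertex 2.919 -1.947 -2.3
endloop
endfacet
facet normal -0.638 0.758 0.136
outer loop
vertex 2.72 -2.215 -1.74
vertex 2.919 -1.947 -2.3
vertex 2.42 -2.367 -2.298
endloop
endfacet
facet normal -0.887 0.159 0.434
outer loop
vertex 2.72 -2.215 -1.74
vertex 2.42 -2.367 -2.298
vertex 2.55 -2.833 -1.861
endloop
endfacet
facet normal 0.722 0.042 0.691
outer loop
vertex 3.357 -2.154 -1.864
vertex 3.129 -2.701 -1.593
vertex 3.58 -2.733 -2.062
endloop
endfacet
facet normal -0.162 -0.701 0.695
outer loop
vertex 3.129 -2.701 -1.593
vertex 2.55 -2.833 -1.861
vertex 3.081 -3.153 -2.06
endloop
endfacet
facet normal -0.939 -0.335 -0.078
outer loop
vertex 2.55 -2.833 -1.861
vertex 2.42 -2.367 -2.298
vertex 2.643 -2.946 -2.496
endloop
endfacet
facet normal -0.536 0.634 -0.558
outer loop
vertex 2.42 -2.367 -2.298
vertex 2.919 -1.947 -2.3
vertex 2.871 -2.399 -2.767
endloop
endfacet
facet normal 0.492 0.867 -0.082
outer loop
vertex 2.919 -1.947 -2.3
vertex 3.357 -2.154 -1.864
vertex 3.45 -2.267 -2.499
endloop
endfacet
facet normal 0.638 -0.758 -0.136
outer loop
vertex 3.28 -2.885 -2.62
vertex 3.58 -2.733 -2.062
vertex 3.081 -3.153 -2.06
endloop
endfacet
facet normal 0.003 -0.902 -0.431
outer loop
vertex 3.28 -2.885 -2.62
vertex 3.081 -3.153 -2.06
vertex 2.643 -2.946 -2.496
endloop
endfacet
facet normal -0.139 -0.392 -0.909
outer loop
vertex 3.28 -2.885 -2.62
vertex 2.643 -2.946 -2.496
vertex 2.871 -2.399 -2.767
endloop
endfacet
facet normal 0.407 0.067 -0.911
outer loop
vertex 3.28 -2.885 -2.62
vertex 2.871 -2.399 -2.767
vertex 3.45 -2.267 -2.499
endloop
endfacet
facet normal 0.887 -0.159 -0.434
outer loop
vertex 3.28 -2.885 -2.62
vertex 3.45 -2.267 -2.499
vertex 3.58 -2.733 -2.062
endloop
endfacet
facet normal 0.536 -0.634 0.558
outer loop
vertex 3.081 -3.153 -2.06
vertex 3.58 -2.733 -2.062
vertex 3.129 -2.701 -1.593
endloop
endfacet
facet normal -0.492 -0.867 0.082
outer loop
vertex 2.643 -2.946 -2.496
vertex 3.081 -3.153 -2.06
vertex 2.55 -2.833 -1.861
endloop
endfacet
facet normal -0.722 -0.042 -0.691
outer loop
vertex 2.871 -2.399 -2.767
vertex 2.643 -2.946 -2.496
vertex 2.42 -2.367 -2.298
endloop
endfacet
facet normal 0.162 0.701 -0.695
outer loop
vertex 3.45 -2.267 -2.499
vertex 2.871 -2.399 -2.767
vertex 2.919 -1.947 -2.3
endloop
endfacet
facet normal 0.939 0.335 0.078
outer loop
vertex 3.58 -2.733 -2.062
vertex 3.45 -2.267 -2.499
vertex 3.357 -2.154 -1.864
endloop
endfacet

endsolid


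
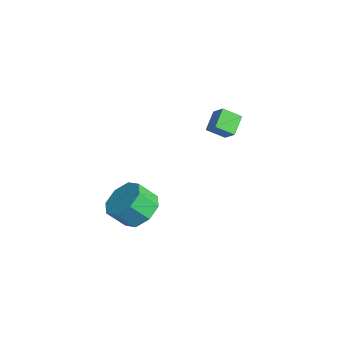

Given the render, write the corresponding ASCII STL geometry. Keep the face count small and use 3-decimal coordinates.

solid 
facet normal 0.134 0.655 -0.744
outer loop
vertex 3.182 -2.279 -0.24
vertex 2.517 -2.874 -0.883
vertex 2.376 -2.043 -0.177
endloop
endfacet
facet normal 0.257 0.702 0.664
outer loop
vertex 3.182 -2.279 -0.24
vertex 2.376 -2.043 -0.177
vertex 3.008 -3.131 0.727
endloop
endfacet
facet normal 0.258 0.702 0.664
outer loop
vertex 3.008 -3.131 0.727
vertex 2.376 -2.043 -0.177
vertex 2.202 -2.894 0.79
endloop
endfacet
facet normal -0.134 -0.655 0.744
outer loop
vertex 3.008 -3.131 0.727
vertex 2.202 -2.894 0.79
vertex 2.343 -3.726 0.083
endloop
endfacet
facet normal 0.134 0.655 -0.744
outer loop
vertex 2.376 -2.043 -0.177
vertex 2.517 -2.874 -0.883
vertex 1.653 -2.294 -0.528
endloop
endfacet
facet normal -0.495 0.695 0.522
outer loop
vertex 2.376 -2.043 -0.177
vertex 1.653 -2.294 -0.528
vertex 2.202 -2.894 0.79
endloop
endfacet
facet normal -0.495 0.695 0.522
outer loop
vertex 2.202 -2.894 0.79
vertex 1.653 -2.294 -0.528
vertex 1.479 -3.145 0.439
endloop
endfacet
facet normal -0.134 -0.655 0.744
outer loop
vertex 2.202 -2.894 0.79
vertex 1.479 -3.145 0.439
vertex 2.343 -3.726 0.083
endloop
endfacet
facet normal 0.134 0.655 -0.744
outer loop
vertex 1.653 -2.294 -0.528
vertex 2.517 -2.874 -0.883
vertex 1.436 -2.884 -1.087
endloop
endfacet
facet normal -0.957 0.281 0.075
outer loop
vertex 1.653 -2.294 -0.528
vertex 1.436 -2.884 -1.087
vertex 1.479 -3.145 0.439
endloop
endfacet
facet normal -0.957 0.280 0.075
outer loop
vertex 1.479 -3.145 0.439
vertex 1.436 -2.884 -1.087
vertex 1.262 -3.736 -0.12
endloop
endfacet
facet normal -0.134 -0.655 0.744
outer loop
vertex 1.479 -3.145 0.439
vertex 1.262 -3.736 -0.12
vertex 2.343 -3.726 0.083
endloop
endfacet
facet normal 0.134 0.655 -0.744
outer loop
vertex 1.436 -2.884 -1.087
vertex 2.517 -2.874 -0.883
vertex 1.852 -3.469 -1.527
endloop
endfacet
facet normal -0.859 -0.297 -0.417
outer loop
vertex 1.436 -2.884 -1.087
vertex 1.852 -3.469 -1.527
vertex 1.262 -3.736 -0.12
endloop
endfacet
facet normal -0.859 -0.297 -0.417
outer loop
vertex 1.262 -3.736 -0.12
vertex 1.852 -3.469 -1.527
vertex 1.678 -4.321 -0.56
endloop
endfacet
facet normal -0.134 -0.655 0.744
outer loop
vertex 1.262 -3.736 -0.12
vertex 1.678 -4.321 -0.56
vertex 2.343 -3.726 0.083
endloop
endfacet
facet normal 0.134 0.655 -0.744
outer loop
vertex 1.852 -3.469 -1.527
vertex 2.517 -2.874 -0.883
vertex 2.658 -3.706 -1.59
endloop
endfacet
facet normal -0.258 -0.701 -0.664
outer loop
vertex 1.852 -3.469 -1.527
vertex 2.658 -3.706 -1.59
vertex 1.678 -4.321 -0.56
endloop
endfacet
facet normal -0.257 -0.702 -0.664
outer loop
vertex 1.678 -4.321 -0.56
vertex 2.658 -3.706 -1.59
vertex 2.484 -4.557 -0.623
endloop
endfacet
facet normal -0.134 -0.655 0.744
outer loop
vertex 1.678 -4.321 -0.56
vertex 2.484 -4.557 -0.623
vertex 2.343 -3.726 0.083
endloop
endfacet
facet normal 0.134 0.655 -0.744
outer loop
vertex 2.658 -3.706 -1.59
vertex 2.517 -2.874 -0.883
vertex 3.381 -3.455 -1.239
endloop
endfacet
facet normal 0.495 -0.695 -0.522
outer loop
vertex 2.658 -3.706 -1.59
vertex 3.381 -3.455 -1.239
vertex 2.484 -4.557 -0.623
endloop
endfacet
facet normal 0.495 -0.695 -0.522
outer loop
vertex 2.484 -4.557 -0.623
vertex 3.381 -3.455 -1.239
vertex 3.207 -4.306 -0.272
endloop
endfacet
facet normal -0.134 -0.655 0.744
outer loop
vertex 2.484 -4.557 -0.623
vertex 3.207 -4.306 -0.272
vertex 2.343 -3.726 0.083
endloop
endfacet
facet normal 0.134 0.655 -0.744
outer loop
vertex 3.381 -3.455 -1.239
vertex 2.517 -2.874 -0.883
vertex 3.598 -2.864 -0.68
endloop
endfacet
facet normal 0.957 -0.281 -0.075
outer loop
vertex 3.381 -3.455 -1.239
vertex 3.598 -2.864 -0.68
vertex 3.207 -4.306 -0.272
endloop
endfacet
facet normal 0.957 -0.281 -0.075
outer loop
vertex 3.207 -4.306 -0.272
vertex 3.598 -2.864 -0.68
vertex 3.424 -3.716 0.287
endloop
endfacet
facet normal -0.134 -0.655 0.744
outer loop
vertex 3.207 -4.306 -0.272
vertex 3.424 -3.716 0.287
vertex 2.343 -3.726 0.083
endloop
endfacet
facet normal 0.134 0.655 -0.744
outer loop
vertex 3.598 -2.864 -0.68
vertex 2.517 -2.874 -0.883
vertex 3.182 -2.279 -0.24
endloop
endfacet
facet normal 0.859 0.297 0.417
outer loop
vertex 3.598 -2.864 -0.68
vertex 3.182 -2.279 -0.24
vertex 3.424 -3.716 0.287
endloop
endfacet
facet normal 0.859 0.297 0.417
outer loop
vertex 3.424 -3.716 0.287
vertex 3.182 -2.279 -0.24
vertex 3.008 -3.131 0.727
endloop
endfacet
facet normal -0.134 -0.655 0.744
outer loop
vertex 3.424 -3.716 0.287
vertex 3.008 -3.131 0.727
vertex 2.343 -3.726 0.083
endloop
endfacet
facet normal -0.734 -0.197 -0.651
outer loop
vertex -0.756 1.509 1.484
vertex -1.511 2.179 2.133
vertex -0.476 2.387 0.903
endloop
endfacet
facet normal 0.629 -0.559 -0.541
outer loop
vertex 0.251 2.581 1.547
vertex -0.756 1.509 1.484
vertex -0.476 2.387 0.903
endloop
endfacet
facet normal -0.734 -0.196 -0.651
outer loop
vertex -0.476 2.387 0.903
vertex -1.511 2.179 2.133
vertex -1.23 3.057 1.552
endloop
endfacet
facet normal 0.257 0.806 -0.533
outer loop
vertex -1.23 3.057 1.552
vertex 0.251 2.581 1.547
vertex -0.476 2.387 0.903
endloop
endfacet
facet normal -0.257 -0.806 0.533
outer loop
vertex -0.756 1.509 1.484
vertex -0.784 2.373 2.777
vertex -1.511 2.179 2.133
endloop
endfacet
facet normal 0.629 -0.559 -0.541
outer loop
vertex -0.03 1.703 2.128
vertex -0.756 1.509 1.484
vertex 0.251 2.581 1.547
endloop
endfacet
facet normal -0.257 -0.806 0.533
outer loop
vertex -0.03 1.703 2.128
vertex -0.784 2.373 2.777
vertex -0.756 1.509 1.484
endloop
endfacet
facet normal -0.628 0.559 0.541
outer loop
vertex -1.511 2.179 2.133
vertex -0.784 2.373 2.777
vertex -1.23 3.057 1.552
endloop
endfacet
facet normal 0.257 0.806 -0.533
outer loop
vertex -0.504 3.251 2.196
vertex 0.251 2.581 1.547
vertex -1.23 3.057 1.552
endloop
endfacet
facet normal -0.629 0.558 0.541
outer loop
vertex -1.23 3.057 1.552
vertex -0.784 2.373 2.777
vertex -0.504 3.251 2.196
endloop
endfacet
facet normal 0.733 0.196 0.651
outer loop
vertex -0.504 3.251 2.196
vertex -0.03 1.703 2.128
vertex 0.251 2.581 1.547
endloop
endfacet
facet normal 0.734 0.196 0.650
outer loop
vertex -0.784 2.373 2.777
vertex -0.03 1.703 2.128
vertex -0.504 3.251 2.196
endloop
endfacet

endsolid


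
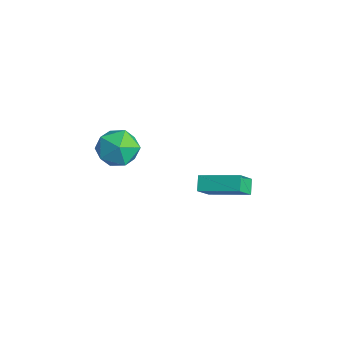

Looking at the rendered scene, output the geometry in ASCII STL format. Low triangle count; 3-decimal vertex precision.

solid 
facet normal -0.644 -0.721 -0.258
outer loop
vertex -4.4 1.323 0.213
vertex -4.905 2.108 -0.72
vertex -3.863 1.034 -0.32
endloop
endfacet
facet normal 0.382 -0.594 0.707
outer loop
vertex -2.615 2.432 0.18
vertex -4.4 1.323 0.213
vertex -3.863 1.034 -0.32
endloop
endfacet
facet normal -0.644 -0.721 -0.257
outer loop
vertex -3.863 1.034 -0.32
vertex -4.905 2.108 -0.72
vertex -4.368 1.819 -1.254
endloop
endfacet
facet normal 0.663 -0.357 -0.658
outer loop
vertex -4.368 1.819 -1.254
vertex -2.615 2.432 0.18
vertex -3.863 1.034 -0.32
endloop
endfacet
facet normal -0.663 0.356 0.659
outer loop
vertex -4.4 1.323 0.213
vertex -3.657 3.506 -0.22
vertex -4.905 2.108 -0.72
endloop
endfacet
facet normal 0.383 -0.595 0.707
outer loop
vertex -3.152 2.721 0.714
vertex -4.4 1.323 0.213
vertex -2.615 2.432 0.18
endloop
endfacet
facet normal -0.663 0.356 0.658
outer loop
vertex -3.152 2.721 0.714
vertex -3.657 3.506 -0.22
vertex -4.4 1.323 0.213
endloop
endfacet
facet normal -0.383 0.595 -0.707
outer loop
vertex -4.905 2.108 -0.72
vertex -3.657 3.506 -0.22
vertex -4.368 1.819 -1.254
endloop
endfacet
facet normal 0.663 -0.356 -0.658
outer loop
vertex -3.12 3.217 -0.753
vertex -2.615 2.432 0.18
vertex -4.368 1.819 -1.254
endloop
endfacet
facet normal -0.382 0.595 -0.707
outer loop
vertex -4.368 1.819 -1.254
vertex -3.657 3.506 -0.22
vertex -3.12 3.217 -0.753
endloop
endfacet
facet normal 0.644 0.720 0.258
outer loop
vertex -3.12 3.217 -0.753
vertex -3.152 2.721 0.714
vertex -2.615 2.432 0.18
endloop
endfacet
facet normal 0.644 0.721 0.258
outer loop
vertex -3.657 3.506 -0.22
vertex -3.152 2.721 0.714
vertex -3.12 3.217 -0.753
endloop
endfacet
facet normal 0.047 0.859 0.510
outer loop
vertex -4.237 -1.647 3.887
vertex -3.934 -2.179 4.755
vertex -3.205 -1.815 4.074
endloop
endfacet
facet normal 0.190 0.965 -0.182
outer loop
vertex -4.237 -1.647 3.887
vertex -3.205 -1.815 4.074
vertex -3.591 -1.924 3.091
endloop
endfacet
facet normal -0.373 0.740 -0.560
outer loop
vertex -4.237 -1.647 3.887
vertex -3.591 -1.924 3.091
vertex -4.559 -2.356 3.165
endloop
endfacet
facet normal -0.862 0.496 -0.102
outer loop
vertex -4.237 -1.647 3.887
vertex -4.559 -2.356 3.165
vertex -4.771 -2.513 4.193
endloop
endfacet
facet normal -0.603 0.569 0.559
outer loop
vertex -4.237 -1.647 3.887
vertex -4.771 -2.513 4.193
vertex -3.934 -2.179 4.755
endloop
endfacet
facet normal 0.750 0.558 -0.356
outer loop
vertex -3.591 -1.924 3.091
vertex -3.205 -1.815 4.074
vertex -2.889 -2.627 3.467
endloop
endfacet
facet normal 0.519 0.387 0.762
outer loop
vertex -3.205 -1.815 4.074
vertex -3.934 -2.179 4.755
vertex -3.101 -2.784 4.495
endloop
endfacet
facet normal -0.533 -0.082 0.842
outer loop
vertex -3.934 -2.179 4.755
vertex -4.771 -2.513 4.193
vertex -4.069 -3.216 4.569
endloop
endfacet
facet normal -0.953 -0.201 -0.227
outer loop
vertex -4.771 -2.513 4.193
vertex -4.559 -2.356 3.165
vertex -4.455 -3.325 3.586
endloop
endfacet
facet normal -0.161 0.194 -0.968
outer loop
vertex -4.559 -2.356 3.165
vertex -3.591 -1.924 3.091
vertex -3.726 -2.961 2.905
endloop
endfacet
facet normal 0.862 -0.496 0.102
outer loop
vertex -3.423 -3.493 3.773
vertex -2.889 -2.627 3.467
vertex -3.101 -2.784 4.495
endloop
endfacet
facet normal 0.373 -0.740 0.560
outer loop
vertex -3.423 -3.493 3.773
vertex -3.101 -2.784 4.495
vertex -4.069 -3.216 4.569
endloop
endfacet
facet normal -0.190 -0.965 0.182
outer loop
vertex -3.423 -3.493 3.773
vertex -4.069 -3.216 4.569
vertex -4.455 -3.325 3.586
endloop
endfacet
facet normal -0.047 -0.859 -0.510
outer loop
vertex -3.423 -3.493 3.773
vertex -4.455 -3.325 3.586
vertex -3.726 -2.961 2.905
endloop
endfacet
facet normal 0.603 -0.569 -0.559
outer loop
vertex -3.423 -3.493 3.773
vertex -3.726 -2.961 2.905
vertex -2.889 -2.627 3.467
endloop
endfacet
facet normal 0.953 0.201 0.227
outer loop
vertex -3.101 -2.784 4.495
vertex -2.889 -2.627 3.467
vertex -3.205 -1.815 4.074
endloop
endfacet
facet normal 0.161 -0.194 0.968
outer loop
vertex -4.069 -3.216 4.569
vertex -3.101 -2.784 4.495
vertex -3.934 -2.179 4.755
endloop
endfacet
facet normal -0.750 -0.558 0.356
outer loop
vertex -4.455 -3.325 3.586
vertex -4.069 -3.216 4.569
vertex -4.771 -2.513 4.193
endloop
endfacet
facet normal -0.519 -0.387 -0.762
outer loop
vertex -3.726 -2.961 2.905
vertex -4.455 -3.325 3.586
vertex -4.559 -2.356 3.165
endloop
endfacet
facet normal 0.533 0.082 -0.842
outer loop
vertex -2.889 -2.627 3.467
vertex -3.726 -2.961 2.905
vertex -3.591 -1.924 3.091
endloop
endfacet

endsolid


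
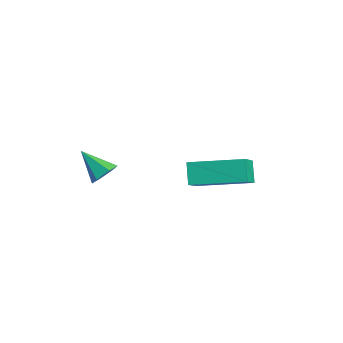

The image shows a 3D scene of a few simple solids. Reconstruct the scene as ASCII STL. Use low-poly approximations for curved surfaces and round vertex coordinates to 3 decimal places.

solid 
facet normal 0.748 0.321 -0.581
outer loop
vertex -2.35 -0.508 -0.11
vertex -2.671 -0.022 -0.255
vertex -2.307 -0.009 0.221
endloop
endfacet
facet normal 0.349 -0.539 0.767
outer loop
vertex -2.35 -0.508 -0.11
vertex -2.307 -0.009 0.221
vertex -3.689 -0.458 0.535
endloop
endfacet
facet normal 0.748 0.321 -0.581
outer loop
vertex -2.307 -0.009 0.221
vertex -2.671 -0.022 -0.255
vertex -2.628 0.476 0.076
endloop
endfacet
facet normal 0.100 0.345 0.933
outer loop
vertex -2.307 -0.009 0.221
vertex -2.628 0.476 0.076
vertex -3.689 -0.458 0.535
endloop
endfacet
facet normal 0.748 0.321 -0.580
outer loop
vertex -2.628 0.476 0.076
vertex -2.671 -0.022 -0.255
vertex -2.992 0.464 -0.4
endloop
endfacet
facet normal -0.516 0.770 0.375
outer loop
vertex -2.628 0.476 0.076
vertex -2.992 0.464 -0.4
vertex -3.689 -0.458 0.535
endloop
endfacet
facet normal 0.748 0.320 -0.581
outer loop
vertex -2.992 0.464 -0.4
vertex -2.671 -0.022 -0.255
vertex -3.036 -0.034 -0.731
endloop
endfacet
facet normal -0.883 0.311 -0.351
outer loop
vertex -2.992 0.464 -0.4
vertex -3.036 -0.034 -0.731
vertex -3.689 -0.458 0.535
endloop
endfacet
facet normal 0.748 0.320 -0.581
outer loop
vertex -3.036 -0.034 -0.731
vertex -2.671 -0.022 -0.255
vertex -2.715 -0.52 -0.586
endloop
endfacet
facet normal -0.634 -0.573 -0.519
outer loop
vertex -3.036 -0.034 -0.731
vertex -2.715 -0.52 -0.586
vertex -3.689 -0.458 0.535
endloop
endfacet
facet normal 0.748 0.320 -0.581
outer loop
vertex -2.715 -0.52 -0.586
vertex -2.671 -0.022 -0.255
vertex -2.35 -0.508 -0.11
endloop
endfacet
facet normal -0.018 -0.999 0.039
outer loop
vertex -2.715 -0.52 -0.586
vertex -2.35 -0.508 -0.11
vertex -3.689 -0.458 0.535
endloop
endfacet
facet normal -0.574 0.509 -0.641
outer loop
vertex -0.516 2.504 0.877
vertex 0.628 4.199 1.198
vertex 0.058 2.252 0.163
endloop
endfacet
facet normal -0.552 -0.819 -0.155
outer loop
vertex 1.132 1.301 1.362
vertex -0.516 2.504 0.877
vertex 0.058 2.252 0.163
endloop
endfacet
facet normal -0.574 0.509 -0.641
outer loop
vertex 0.058 2.252 0.163
vertex 0.628 4.199 1.198
vertex 1.202 3.947 0.484
endloop
endfacet
facet normal 0.604 -0.265 -0.752
outer loop
vertex 1.202 3.947 0.484
vertex 1.132 1.301 1.362
vertex 0.058 2.252 0.163
endloop
endfacet
facet normal -0.604 0.265 0.752
outer loop
vertex -0.516 2.504 0.877
vertex 1.702 3.248 2.397
vertex 0.628 4.199 1.198
endloop
endfacet
facet normal -0.552 -0.819 -0.155
outer loop
vertex 0.558 1.553 2.076
vertex -0.516 2.504 0.877
vertex 1.132 1.301 1.362
endloop
endfacet
facet normal -0.604 0.265 0.752
outer loop
vertex 0.558 1.553 2.076
vertex 1.702 3.248 2.397
vertex -0.516 2.504 0.877
endloop
endfacet
facet normal 0.552 0.819 0.155
outer loop
vertex 0.628 4.199 1.198
vertex 1.702 3.248 2.397
vertex 1.202 3.947 0.484
endloop
endfacet
facet normal 0.604 -0.265 -0.752
outer loop
vertex 2.276 2.996 1.683
vertex 1.132 1.301 1.362
vertex 1.202 3.947 0.484
endloop
endfacet
facet normal 0.552 0.819 0.155
outer loop
vertex 1.202 3.947 0.484
vertex 1.702 3.248 2.397
vertex 2.276 2.996 1.683
endloop
endfacet
facet normal 0.574 -0.509 0.641
outer loop
vertex 2.276 2.996 1.683
vertex 0.558 1.553 2.076
vertex 1.132 1.301 1.362
endloop
endfacet
facet normal 0.574 -0.509 0.641
outer loop
vertex 1.702 3.248 2.397
vertex 0.558 1.553 2.076
vertex 2.276 2.996 1.683
endloop
endfacet

endsolid


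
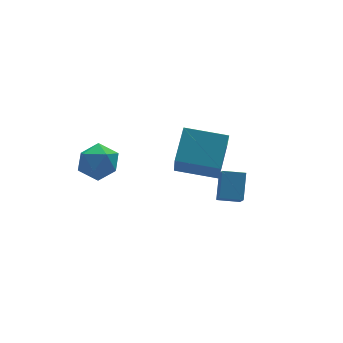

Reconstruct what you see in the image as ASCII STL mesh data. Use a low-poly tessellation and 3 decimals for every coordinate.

solid 
facet normal -0.895 0.430 0.121
outer loop
vertex 1.792 -2.481 0.698
vertex 2.07 -1.661 -0.161
vertex 1.316 -3.228 -0.169
endloop
endfacet
facet normal -0.228 -0.672 0.704
outer loop
vertex 2.13 -3.619 -0.279
vertex 1.792 -2.481 0.698
vertex 1.316 -3.228 -0.169
endloop
endfacet
facet normal -0.895 0.430 0.121
outer loop
vertex 1.316 -3.228 -0.169
vertex 2.07 -1.661 -0.161
vertex 1.594 -2.408 -1.028
endloop
endfacet
facet normal -0.384 -0.603 -0.700
outer loop
vertex 1.594 -2.408 -1.028
vertex 2.13 -3.619 -0.279
vertex 1.316 -3.228 -0.169
endloop
endfacet
facet normal 0.384 0.603 0.700
outer loop
vertex 1.792 -2.481 0.698
vertex 2.884 -2.052 -0.271
vertex 2.07 -1.661 -0.161
endloop
endfacet
facet normal -0.228 -0.672 0.704
outer loop
vertex 2.606 -2.872 0.588
vertex 1.792 -2.481 0.698
vertex 2.13 -3.619 -0.279
endloop
endfacet
facet normal 0.384 0.603 0.700
outer loop
vertex 2.606 -2.872 0.588
vertex 2.884 -2.052 -0.271
vertex 1.792 -2.481 0.698
endloop
endfacet
facet normal 0.228 0.672 -0.704
outer loop
vertex 2.07 -1.661 -0.161
vertex 2.884 -2.052 -0.271
vertex 1.594 -2.408 -1.028
endloop
endfacet
facet normal -0.384 -0.603 -0.700
outer loop
vertex 2.408 -2.799 -1.138
vertex 2.13 -3.619 -0.279
vertex 1.594 -2.408 -1.028
endloop
endfacet
facet normal 0.228 0.672 -0.704
outer loop
vertex 1.594 -2.408 -1.028
vertex 2.884 -2.052 -0.271
vertex 2.408 -2.799 -1.138
endloop
endfacet
facet normal 0.895 -0.430 -0.121
outer loop
vertex 2.408 -2.799 -1.138
vertex 2.606 -2.872 0.588
vertex 2.13 -3.619 -0.279
endloop
endfacet
facet normal 0.895 -0.430 -0.121
outer loop
vertex 2.884 -2.052 -0.271
vertex 2.606 -2.872 0.588
vertex 2.408 -2.799 -1.138
endloop
endfacet
facet normal -0.378 0.610 0.697
outer loop
vertex -2.902 0.067 1.493
vertex -3.093 -0.639 2.007
vertex -2.3 -0.233 2.082
endloop
endfacet
facet normal 0.142 0.933 0.330
outer loop
vertex -2.902 0.067 1.493
vertex -2.3 -0.233 2.082
vertex -2.04 0.017 1.264
endloop
endfacet
facet normal -0.042 0.932 -0.360
outer loop
vertex -2.902 0.067 1.493
vertex -2.04 0.017 1.264
vertex -2.671 -0.235 0.684
endloop
endfacet
facet normal -0.674 0.608 -0.419
outer loop
vertex -2.902 0.067 1.493
vertex -2.671 -0.235 0.684
vertex -3.322 -0.64 1.143
endloop
endfacet
facet normal -0.882 0.409 0.233
outer loop
vertex -2.902 0.067 1.493
vertex -3.322 -0.64 1.143
vertex -3.093 -0.639 2.007
endloop
endfacet
facet normal 0.737 0.545 0.401
outer loop
vertex -2.04 0.017 1.264
vertex -2.3 -0.233 2.082
vertex -1.698 -0.72 1.637
endloop
endfacet
facet normal -0.105 0.021 0.994
outer loop
vertex -2.3 -0.233 2.082
vertex -3.093 -0.639 2.007
vertex -2.349 -1.125 2.096
endloop
endfacet
facet normal -0.921 -0.304 0.244
outer loop
vertex -3.093 -0.639 2.007
vertex -3.322 -0.64 1.143
vertex -2.98 -1.377 1.516
endloop
endfacet
facet normal -0.584 0.019 -0.811
outer loop
vertex -3.322 -0.64 1.143
vertex -2.671 -0.235 0.684
vertex -2.72 -1.127 0.698
endloop
endfacet
facet normal 0.440 0.543 -0.715
outer loop
vertex -2.671 -0.235 0.684
vertex -2.04 0.017 1.264
vertex -1.927 -0.721 0.773
endloop
endfacet
facet normal 0.674 -0.608 0.419
outer loop
vertex -2.118 -1.427 1.287
vertex -1.698 -0.72 1.637
vertex -2.349 -1.125 2.096
endloop
endfacet
facet normal 0.042 -0.932 0.360
outer loop
vertex -2.118 -1.427 1.287
vertex -2.349 -1.125 2.096
vertex -2.98 -1.377 1.516
endloop
endfacet
facet normal -0.142 -0.933 -0.330
outer loop
vertex -2.118 -1.427 1.287
vertex -2.98 -1.377 1.516
vertex -2.72 -1.127 0.698
endloop
endfacet
facet normal 0.378 -0.610 -0.697
outer loop
vertex -2.118 -1.427 1.287
vertex -2.72 -1.127 0.698
vertex -1.927 -0.721 0.773
endloop
endfacet
facet normal 0.882 -0.409 -0.233
outer loop
vertex -2.118 -1.427 1.287
vertex -1.927 -0.721 0.773
vertex -1.698 -0.72 1.637
endloop
endfacet
facet normal 0.584 -0.019 0.811
outer loop
vertex -2.349 -1.125 2.096
vertex -1.698 -0.72 1.637
vertex -2.3 -0.233 2.082
endloop
endfacet
facet normal -0.440 -0.543 0.715
outer loop
vertex -2.98 -1.377 1.516
vertex -2.349 -1.125 2.096
vertex -3.093 -0.639 2.007
endloop
endfacet
facet normal -0.737 -0.545 -0.401
outer loop
vertex -2.72 -1.127 0.698
vertex -2.98 -1.377 1.516
vertex -3.322 -0.64 1.143
endloop
endfacet
facet normal 0.105 -0.021 -0.994
outer loop
vertex -1.927 -0.721 0.773
vertex -2.72 -1.127 0.698
vertex -2.671 -0.235 0.684
endloop
endfacet
facet normal 0.921 0.304 -0.244
outer loop
vertex -1.698 -0.72 1.637
vertex -1.927 -0.721 0.773
vertex -2.04 0.017 1.264
endloop
endfacet
facet normal -0.520 -0.614 -0.594
outer loop
vertex 0.254 -5.401 3.573
vertex -1.113 -4.471 3.807
vertex 0.729 -4.316 2.036
endloop
endfacet
facet normal 0.819 -0.557 -0.140
outer loop
vertex 1.513 -3.389 2.933
vertex 0.254 -5.401 3.573
vertex 0.729 -4.316 2.036
endloop
endfacet
facet normal -0.519 -0.615 -0.594
outer loop
vertex 0.729 -4.316 2.036
vertex -1.113 -4.471 3.807
vertex -0.638 -3.387 2.27
endloop
endfacet
facet normal 0.245 0.559 -0.792
outer loop
vertex -0.638 -3.387 2.27
vertex 1.513 -3.389 2.933
vertex 0.729 -4.316 2.036
endloop
endfacet
facet normal -0.245 -0.559 0.792
outer loop
vertex 0.254 -5.401 3.573
vertex -0.329 -3.544 4.704
vertex -1.113 -4.471 3.807
endloop
endfacet
facet normal 0.819 -0.557 -0.140
outer loop
vertex 1.038 -4.473 4.47
vertex 0.254 -5.401 3.573
vertex 1.513 -3.389 2.933
endloop
endfacet
facet normal -0.244 -0.559 0.792
outer loop
vertex 1.038 -4.473 4.47
vertex -0.329 -3.544 4.704
vertex 0.254 -5.401 3.573
endloop
endfacet
facet normal -0.819 0.557 0.140
outer loop
vertex -1.113 -4.471 3.807
vertex -0.329 -3.544 4.704
vertex -0.638 -3.387 2.27
endloop
endfacet
facet normal 0.245 0.559 -0.792
outer loop
vertex 0.146 -2.459 3.167
vertex 1.513 -3.389 2.933
vertex -0.638 -3.387 2.27
endloop
endfacet
facet normal -0.819 0.557 0.140
outer loop
vertex -0.638 -3.387 2.27
vertex -0.329 -3.544 4.704
vertex 0.146 -2.459 3.167
endloop
endfacet
facet normal 0.520 0.614 0.594
outer loop
vertex 0.146 -2.459 3.167
vertex 1.038 -4.473 4.47
vertex 1.513 -3.389 2.933
endloop
endfacet
facet normal 0.519 0.614 0.594
outer loop
vertex -0.329 -3.544 4.704
vertex 1.038 -4.473 4.47
vertex 0.146 -2.459 3.167
endloop
endfacet

endsolid


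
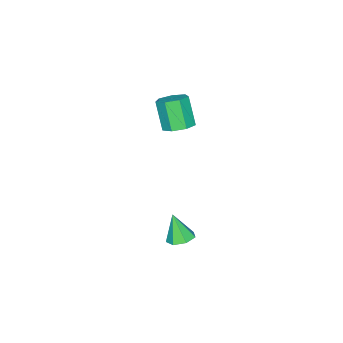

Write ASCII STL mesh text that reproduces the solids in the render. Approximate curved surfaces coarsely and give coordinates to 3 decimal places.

solid 
facet normal 0.065 0.370 -0.927
outer loop
vertex 3.536 1.906 -4.396
vertex 2.983 2.416 -4.231
vertex 3.744 2.49 -4.148
endloop
endfacet
facet normal 0.843 -0.435 0.316
outer loop
vertex 3.536 1.906 -4.396
vertex 3.744 2.49 -4.148
vertex 2.877 1.824 -2.749
endloop
endfacet
facet normal 0.065 0.370 -0.927
outer loop
vertex 3.744 2.49 -4.148
vertex 2.983 2.416 -4.231
vertex 3.38 3.018 -3.963
endloop
endfacet
facet normal 0.740 0.300 0.602
outer loop
vertex 3.744 2.49 -4.148
vertex 3.38 3.018 -3.963
vertex 2.877 1.824 -2.749
endloop
endfacet
facet normal 0.065 0.369 -0.927
outer loop
vertex 3.38 3.018 -3.963
vertex 2.983 2.416 -4.231
vertex 2.716 3.093 -3.98
endloop
endfacet
facet normal 0.061 0.699 0.713
outer loop
vertex 3.38 3.018 -3.963
vertex 2.716 3.093 -3.98
vertex 2.877 1.824 -2.749
endloop
endfacet
facet normal 0.067 0.370 -0.927
outer loop
vertex 2.716 3.093 -3.98
vertex 2.983 2.416 -4.231
vertex 2.253 2.658 -4.187
endloop
endfacet
facet normal -0.685 0.461 0.564
outer loop
vertex 2.716 3.093 -3.98
vertex 2.253 2.658 -4.187
vertex 2.877 1.824 -2.749
endloop
endfacet
facet normal 0.067 0.369 -0.927
outer loop
vertex 2.253 2.658 -4.187
vertex 2.983 2.416 -4.231
vertex 2.34 2.04 -4.427
endloop
endfacet
facet normal -0.934 -0.236 0.269
outer loop
vertex 2.253 2.658 -4.187
vertex 2.34 2.04 -4.427
vertex 2.877 1.824 -2.749
endloop
endfacet
facet normal 0.066 0.370 -0.927
outer loop
vertex 2.34 2.04 -4.427
vertex 2.983 2.416 -4.231
vertex 2.91 1.706 -4.52
endloop
endfacet
facet normal -0.499 -0.865 0.048
outer loop
vertex 2.34 2.04 -4.427
vertex 2.91 1.706 -4.52
vertex 2.877 1.824 -2.749
endloop
endfacet
facet normal 0.065 0.370 -0.927
outer loop
vertex 2.91 1.706 -4.52
vertex 2.983 2.416 -4.231
vertex 3.536 1.906 -4.396
endloop
endfacet
facet normal 0.291 -0.954 0.069
outer loop
vertex 2.91 1.706 -4.52
vertex 3.536 1.906 -4.396
vertex 2.877 1.824 -2.749
endloop
endfacet
facet normal 0.243 0.419 -0.875
outer loop
vertex 1.326 0.653 2.059
vertex 0.536 0.521 1.776
vertex 0.845 1.198 2.186
endloop
endfacet
facet normal 0.718 0.528 0.453
outer loop
vertex 1.326 0.653 2.059
vertex 0.845 1.198 2.186
vertex 0.895 -0.088 3.608
endloop
endfacet
facet normal 0.717 0.529 0.453
outer loop
vertex 0.895 -0.088 3.608
vertex 0.845 1.198 2.186
vertex 0.414 0.456 3.734
endloop
endfacet
facet normal -0.244 -0.418 0.875
outer loop
vertex 0.895 -0.088 3.608
vertex 0.414 0.456 3.734
vertex 0.104 -0.221 3.324
endloop
endfacet
facet normal 0.244 0.419 -0.875
outer loop
vertex 0.845 1.198 2.186
vertex 0.536 0.521 1.776
vertex 0.131 1.233 2.004
endloop
endfacet
facet normal -0.062 0.907 0.417
outer loop
vertex 0.845 1.198 2.186
vertex 0.131 1.233 2.004
vertex 0.414 0.456 3.734
endloop
endfacet
facet normal -0.062 0.907 0.417
outer loop
vertex 0.414 0.456 3.734
vertex 0.131 1.233 2.004
vertex -0.3 0.491 3.552
endloop
endfacet
facet normal -0.244 -0.418 0.875
outer loop
vertex 0.414 0.456 3.734
vertex -0.3 0.491 3.552
vertex 0.104 -0.221 3.324
endloop
endfacet
facet normal 0.243 0.419 -0.875
outer loop
vertex 0.131 1.233 2.004
vertex 0.536 0.521 1.776
vertex -0.278 0.731 1.65
endloop
endfacet
facet normal -0.796 0.602 0.067
outer loop
vertex 0.131 1.233 2.004
vertex -0.278 0.731 1.65
vertex -0.3 0.491 3.552
endloop
endfacet
facet normal -0.796 0.602 0.067
outer loop
vertex -0.3 0.491 3.552
vertex -0.278 0.731 1.65
vertex -0.709 -0.01 3.198
endloop
endfacet
facet normal -0.244 -0.419 0.875
outer loop
vertex -0.3 0.491 3.552
vertex -0.709 -0.01 3.198
vertex 0.104 -0.221 3.324
endloop
endfacet
facet normal 0.243 0.418 -0.875
outer loop
vertex -0.278 0.731 1.65
vertex 0.536 0.521 1.776
vertex -0.075 0.071 1.391
endloop
endfacet
facet normal -0.930 -0.155 -0.333
outer loop
vertex -0.278 0.731 1.65
vertex -0.075 0.071 1.391
vertex -0.709 -0.01 3.198
endloop
endfacet
facet normal -0.930 -0.155 -0.333
outer loop
vertex -0.709 -0.01 3.198
vertex -0.075 0.071 1.391
vertex -0.506 -0.67 2.939
endloop
endfacet
facet normal -0.244 -0.418 0.875
outer loop
vertex -0.709 -0.01 3.198
vertex -0.506 -0.67 2.939
vertex 0.104 -0.221 3.324
endloop
endfacet
facet normal 0.243 0.419 -0.875
outer loop
vertex -0.075 0.071 1.391
vertex 0.536 0.521 1.776
vertex 0.588 -0.25 1.421
endloop
endfacet
facet normal -0.364 -0.797 -0.483
outer loop
vertex -0.075 0.071 1.391
vertex 0.588 -0.25 1.421
vertex -0.506 -0.67 2.939
endloop
endfacet
facet normal -0.363 -0.797 -0.482
outer loop
vertex -0.506 -0.67 2.939
vertex 0.588 -0.25 1.421
vertex 0.157 -0.991 2.97
endloop
endfacet
facet normal -0.244 -0.419 0.875
outer loop
vertex -0.506 -0.67 2.939
vertex 0.157 -0.991 2.97
vertex 0.104 -0.221 3.324
endloop
endfacet
facet normal 0.244 0.419 -0.875
outer loop
vertex 0.588 -0.25 1.421
vertex 0.536 0.521 1.776
vertex 1.212 0.009 1.719
endloop
endfacet
facet normal 0.476 -0.838 -0.268
outer loop
vertex 0.588 -0.25 1.421
vertex 1.212 0.009 1.719
vertex 0.157 -0.991 2.97
endloop
endfacet
facet normal 0.475 -0.838 -0.269
outer loop
vertex 0.157 -0.991 2.97
vertex 1.212 0.009 1.719
vertex 0.781 -0.733 3.267
endloop
endfacet
facet normal -0.243 -0.419 0.875
outer loop
vertex 0.157 -0.991 2.97
vertex 0.781 -0.733 3.267
vertex 0.104 -0.221 3.324
endloop
endfacet
facet normal 0.243 0.419 -0.875
outer loop
vertex 1.212 0.009 1.719
vertex 0.536 0.521 1.776
vertex 1.326 0.653 2.059
endloop
endfacet
facet normal 0.958 -0.248 0.148
outer loop
vertex 1.212 0.009 1.719
vertex 1.326 0.653 2.059
vertex 0.781 -0.733 3.267
endloop
endfacet
facet normal 0.958 -0.247 0.148
outer loop
vertex 0.781 -0.733 3.267
vertex 1.326 0.653 2.059
vertex 0.895 -0.088 3.608
endloop
endfacet
facet normal -0.243 -0.419 0.875
outer loop
vertex 0.781 -0.733 3.267
vertex 0.895 -0.088 3.608
vertex 0.104 -0.221 3.324
endloop
endfacet

endsolid
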